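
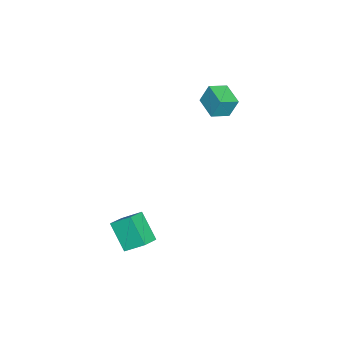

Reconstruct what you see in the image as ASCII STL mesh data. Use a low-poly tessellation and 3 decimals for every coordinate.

solid 
facet normal -0.689 0.657 -0.305
outer loop
vertex -4.742 3.949 2.786
vertex -3.788 4.815 2.498
vertex -4.675 3.515 1.701
endloop
endfacet
facet normal -0.723 -0.656 0.218
outer loop
vertex -3.952 2.825 2.022
vertex -4.742 3.949 2.786
vertex -4.675 3.515 1.701
endloop
endfacet
facet normal -0.689 0.657 -0.305
outer loop
vertex -4.675 3.515 1.701
vertex -3.788 4.815 2.498
vertex -3.722 4.381 1.414
endloop
endfacet
facet normal 0.058 -0.371 -0.927
outer loop
vertex -3.722 4.381 1.414
vertex -3.952 2.825 2.022
vertex -4.675 3.515 1.701
endloop
endfacet
facet normal -0.057 0.371 0.927
outer loop
vertex -4.742 3.949 2.786
vertex -3.065 4.125 2.819
vertex -3.788 4.815 2.498
endloop
endfacet
facet normal -0.722 -0.656 0.219
outer loop
vertex -4.018 3.259 3.106
vertex -4.742 3.949 2.786
vertex -3.952 2.825 2.022
endloop
endfacet
facet normal -0.057 0.370 0.927
outer loop
vertex -4.018 3.259 3.106
vertex -3.065 4.125 2.819
vertex -4.742 3.949 2.786
endloop
endfacet
facet normal 0.723 0.656 -0.219
outer loop
vertex -3.788 4.815 2.498
vertex -3.065 4.125 2.819
vertex -3.722 4.381 1.414
endloop
endfacet
facet normal 0.057 -0.371 -0.927
outer loop
vertex -2.998 3.691 1.734
vertex -3.952 2.825 2.022
vertex -3.722 4.381 1.414
endloop
endfacet
facet normal 0.722 0.657 -0.218
outer loop
vertex -3.722 4.381 1.414
vertex -3.065 4.125 2.819
vertex -2.998 3.691 1.734
endloop
endfacet
facet normal 0.689 -0.657 0.305
outer loop
vertex -2.998 3.691 1.734
vertex -4.018 3.259 3.106
vertex -3.952 2.825 2.022
endloop
endfacet
facet normal 0.689 -0.657 0.305
outer loop
vertex -3.065 4.125 2.819
vertex -4.018 3.259 3.106
vertex -2.998 3.691 1.734
endloop
endfacet
facet normal -0.917 0.226 -0.329
outer loop
vertex 1.539 1.749 -2.22
vertex 2.208 2.668 -3.456
vertex 1.556 0.742 -2.959
endloop
endfacet
facet normal -0.398 -0.547 0.736
outer loop
vertex 2.492 0.512 -2.624
vertex 1.539 1.749 -2.22
vertex 1.556 0.742 -2.959
endloop
endfacet
facet normal -0.917 0.225 -0.329
outer loop
vertex 1.556 0.742 -2.959
vertex 2.208 2.668 -3.456
vertex 2.226 1.661 -4.196
endloop
endfacet
facet normal 0.014 -0.806 -0.592
outer loop
vertex 2.226 1.661 -4.196
vertex 2.492 0.512 -2.624
vertex 1.556 0.742 -2.959
endloop
endfacet
facet normal -0.014 0.806 0.592
outer loop
vertex 1.539 1.749 -2.22
vertex 3.144 2.438 -3.121
vertex 2.208 2.668 -3.456
endloop
endfacet
facet normal -0.399 -0.548 0.735
outer loop
vertex 2.474 1.519 -1.884
vertex 1.539 1.749 -2.22
vertex 2.492 0.512 -2.624
endloop
endfacet
facet normal -0.014 0.806 0.591
outer loop
vertex 2.474 1.519 -1.884
vertex 3.144 2.438 -3.121
vertex 1.539 1.749 -2.22
endloop
endfacet
facet normal 0.398 0.548 -0.736
outer loop
vertex 2.208 2.668 -3.456
vertex 3.144 2.438 -3.121
vertex 2.226 1.661 -4.196
endloop
endfacet
facet normal 0.014 -0.806 -0.592
outer loop
vertex 3.161 1.431 -3.86
vertex 2.492 0.512 -2.624
vertex 2.226 1.661 -4.196
endloop
endfacet
facet normal 0.399 0.547 -0.736
outer loop
vertex 2.226 1.661 -4.196
vertex 3.144 2.438 -3.121
vertex 3.161 1.431 -3.86
endloop
endfacet
facet normal 0.917 -0.225 0.329
outer loop
vertex 3.161 1.431 -3.86
vertex 2.474 1.519 -1.884
vertex 2.492 0.512 -2.624
endloop
endfacet
facet normal 0.917 -0.226 0.329
outer loop
vertex 3.144 2.438 -3.121
vertex 2.474 1.519 -1.884
vertex 3.161 1.431 -3.86
endloop
endfacet

endsolid


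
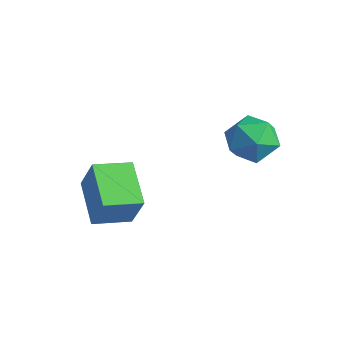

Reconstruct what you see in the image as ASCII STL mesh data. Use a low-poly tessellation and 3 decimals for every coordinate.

solid 
facet normal -0.832 0.410 0.374
outer loop
vertex -4.328 -1.819 -2.096
vertex -3.706 -0.278 -2.403
vertex -5.096 -1.844 -3.779
endloop
endfacet
facet normal -0.368 -0.912 0.181
outer loop
vertex -3.274 -2.742 -4.597
vertex -4.328 -1.819 -2.096
vertex -5.096 -1.844 -3.779
endloop
endfacet
facet normal -0.832 0.410 0.374
outer loop
vertex -5.096 -1.844 -3.779
vertex -3.706 -0.278 -2.403
vertex -4.474 -0.303 -4.086
endloop
endfacet
facet normal -0.415 -0.014 -0.910
outer loop
vertex -4.474 -0.303 -4.086
vertex -3.274 -2.742 -4.597
vertex -5.096 -1.844 -3.779
endloop
endfacet
facet normal 0.415 0.014 0.910
outer loop
vertex -4.328 -1.819 -2.096
vertex -1.884 -1.176 -3.221
vertex -3.706 -0.278 -2.403
endloop
endfacet
facet normal -0.368 -0.912 0.181
outer loop
vertex -2.506 -2.717 -2.914
vertex -4.328 -1.819 -2.096
vertex -3.274 -2.742 -4.597
endloop
endfacet
facet normal 0.415 0.014 0.910
outer loop
vertex -2.506 -2.717 -2.914
vertex -1.884 -1.176 -3.221
vertex -4.328 -1.819 -2.096
endloop
endfacet
facet normal 0.368 0.912 -0.181
outer loop
vertex -3.706 -0.278 -2.403
vertex -1.884 -1.176 -3.221
vertex -4.474 -0.303 -4.086
endloop
endfacet
facet normal -0.415 -0.014 -0.910
outer loop
vertex -2.652 -1.201 -4.904
vertex -3.274 -2.742 -4.597
vertex -4.474 -0.303 -4.086
endloop
endfacet
facet normal 0.368 0.912 -0.181
outer loop
vertex -4.474 -0.303 -4.086
vertex -1.884 -1.176 -3.221
vertex -2.652 -1.201 -4.904
endloop
endfacet
facet normal 0.832 -0.410 -0.374
outer loop
vertex -2.652 -1.201 -4.904
vertex -2.506 -2.717 -2.914
vertex -3.274 -2.742 -4.597
endloop
endfacet
facet normal 0.832 -0.410 -0.374
outer loop
vertex -1.884 -1.176 -3.221
vertex -2.506 -2.717 -2.914
vertex -2.652 -1.201 -4.904
endloop
endfacet
facet normal -0.981 0.186 0.060
outer loop
vertex -0.849 3.228 -0.688
vertex -1.017 2.161 -0.123
vertex -0.786 3.166 0.528
endloop
endfacet
facet normal -0.605 0.793 0.072
outer loop
vertex -0.849 3.228 -0.688
vertex -0.786 3.166 0.528
vertex 0.022 3.838 -0.091
endloop
endfacet
facet normal -0.216 0.823 -0.525
outer loop
vertex -0.849 3.228 -0.688
vertex 0.022 3.838 -0.091
vertex 0.29 3.249 -1.124
endloop
endfacet
facet normal -0.351 0.235 -0.906
outer loop
vertex -0.849 3.228 -0.688
vertex 0.29 3.249 -1.124
vertex -0.352 2.212 -1.144
endloop
endfacet
facet normal -0.824 -0.159 -0.544
outer loop
vertex -0.849 3.228 -0.688
vertex -0.352 2.212 -1.144
vertex -1.017 2.161 -0.123
endloop
endfacet
facet normal -0.156 0.764 0.626
outer loop
vertex 0.022 3.838 -0.091
vertex -0.786 3.166 0.528
vertex 0.392 3.148 0.844
endloop
endfacet
facet normal -0.764 -0.218 0.607
outer loop
vertex -0.786 3.166 0.528
vertex -1.017 2.161 -0.123
vertex -0.25 2.111 0.824
endloop
endfacet
facet normal -0.510 -0.776 -0.371
outer loop
vertex -1.017 2.161 -0.123
vertex -0.352 2.212 -1.144
vertex 0.018 1.522 -0.209
endloop
endfacet
facet normal 0.255 -0.139 -0.957
outer loop
vertex -0.352 2.212 -1.144
vertex 0.29 3.249 -1.124
vertex 0.826 2.194 -0.828
endloop
endfacet
facet normal 0.473 0.812 -0.340
outer loop
vertex 0.29 3.249 -1.124
vertex 0.022 3.838 -0.091
vertex 1.057 3.199 -0.177
endloop
endfacet
facet normal 0.351 -0.235 0.906
outer loop
vertex 0.889 2.132 0.388
vertex 0.392 3.148 0.844
vertex -0.25 2.111 0.824
endloop
endfacet
facet normal 0.216 -0.823 0.525
outer loop
vertex 0.889 2.132 0.388
vertex -0.25 2.111 0.824
vertex 0.018 1.522 -0.209
endloop
endfacet
facet normal 0.605 -0.793 -0.072
outer loop
vertex 0.889 2.132 0.388
vertex 0.018 1.522 -0.209
vertex 0.826 2.194 -0.828
endloop
endfacet
facet normal 0.981 -0.186 -0.060
outer loop
vertex 0.889 2.132 0.388
vertex 0.826 2.194 -0.828
vertex 1.057 3.199 -0.177
endloop
endfacet
facet normal 0.824 0.159 0.544
outer loop
vertex 0.889 2.132 0.388
vertex 1.057 3.199 -0.177
vertex 0.392 3.148 0.844
endloop
endfacet
facet normal -0.255 0.139 0.957
outer loop
vertex -0.25 2.111 0.824
vertex 0.392 3.148 0.844
vertex -0.786 3.166 0.528
endloop
endfacet
facet normal -0.473 -0.812 0.340
outer loop
vertex 0.018 1.522 -0.209
vertex -0.25 2.111 0.824
vertex -1.017 2.161 -0.123
endloop
endfacet
facet normal 0.156 -0.764 -0.626
outer loop
vertex 0.826 2.194 -0.828
vertex 0.018 1.522 -0.209
vertex -0.352 2.212 -1.144
endloop
endfacet
facet normal 0.764 0.218 -0.607
outer loop
vertex 1.057 3.199 -0.177
vertex 0.826 2.194 -0.828
vertex 0.29 3.249 -1.124
endloop
endfacet
facet normal 0.510 0.776 0.371
outer loop
vertex 0.392 3.148 0.844
vertex 1.057 3.199 -0.177
vertex 0.022 3.838 -0.091
endloop
endfacet

endsolid


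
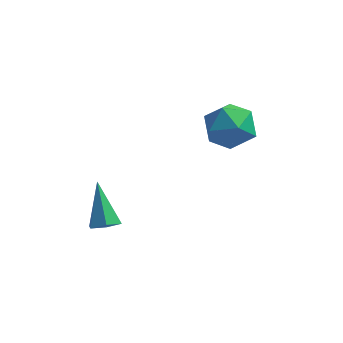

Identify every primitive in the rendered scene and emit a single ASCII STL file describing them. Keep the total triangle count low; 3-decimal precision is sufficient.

solid 
facet normal 0.339 -0.134 0.931
outer loop
vertex 0.605 2.927 -1.114
vertex -0.4 2.527 -0.806
vertex 0.389 1.826 -1.194
endloop
endfacet
facet normal 0.866 -0.203 0.456
outer loop
vertex 0.605 2.927 -1.114
vertex 0.389 1.826 -1.194
vertex 0.946 2.35 -2.018
endloop
endfacet
facet normal 0.910 0.405 0.085
outer loop
vertex 0.605 2.927 -1.114
vertex 0.946 2.35 -2.018
vertex 0.501 3.376 -2.141
endloop
endfacet
facet normal 0.410 0.850 0.330
outer loop
vertex 0.605 2.927 -1.114
vertex 0.501 3.376 -2.141
vertex -0.331 3.486 -1.391
endloop
endfacet
facet normal 0.056 0.517 0.854
outer loop
vertex 0.605 2.927 -1.114
vertex -0.331 3.486 -1.391
vertex -0.4 2.527 -0.806
endloop
endfacet
facet normal 0.688 -0.725 0.004
outer loop
vertex 0.946 2.35 -2.018
vertex 0.389 1.826 -1.194
vertex 0.151 1.594 -2.269
endloop
endfacet
facet normal -0.165 -0.613 0.773
outer loop
vertex 0.389 1.826 -1.194
vertex -0.4 2.527 -0.806
vertex -0.681 1.704 -1.519
endloop
endfacet
facet normal -0.623 0.440 0.647
outer loop
vertex -0.4 2.527 -0.806
vertex -0.331 3.486 -1.391
vertex -1.126 2.73 -1.642
endloop
endfacet
facet normal -0.051 0.978 -0.200
outer loop
vertex -0.331 3.486 -1.391
vertex 0.501 3.376 -2.141
vertex -0.569 3.254 -2.466
endloop
endfacet
facet normal 0.760 0.258 -0.597
outer loop
vertex 0.501 3.376 -2.141
vertex 0.946 2.35 -2.018
vertex 0.22 2.553 -2.854
endloop
endfacet
facet normal -0.410 -0.850 -0.330
outer loop
vertex -0.785 2.153 -2.546
vertex 0.151 1.594 -2.269
vertex -0.681 1.704 -1.519
endloop
endfacet
facet normal -0.910 -0.405 -0.085
outer loop
vertex -0.785 2.153 -2.546
vertex -0.681 1.704 -1.519
vertex -1.126 2.73 -1.642
endloop
endfacet
facet normal -0.866 0.203 -0.456
outer loop
vertex -0.785 2.153 -2.546
vertex -1.126 2.73 -1.642
vertex -0.569 3.254 -2.466
endloop
endfacet
facet normal -0.339 0.134 -0.931
outer loop
vertex -0.785 2.153 -2.546
vertex -0.569 3.254 -2.466
vertex 0.22 2.553 -2.854
endloop
endfacet
facet normal -0.056 -0.517 -0.854
outer loop
vertex -0.785 2.153 -2.546
vertex 0.22 2.553 -2.854
vertex 0.151 1.594 -2.269
endloop
endfacet
facet normal 0.051 -0.978 0.200
outer loop
vertex -0.681 1.704 -1.519
vertex 0.151 1.594 -2.269
vertex 0.389 1.826 -1.194
endloop
endfacet
facet normal -0.760 -0.258 0.597
outer loop
vertex -1.126 2.73 -1.642
vertex -0.681 1.704 -1.519
vertex -0.4 2.527 -0.806
endloop
endfacet
facet normal -0.688 0.725 -0.004
outer loop
vertex -0.569 3.254 -2.466
vertex -1.126 2.73 -1.642
vertex -0.331 3.486 -1.391
endloop
endfacet
facet normal 0.165 0.613 -0.773
outer loop
vertex 0.22 2.553 -2.854
vertex -0.569 3.254 -2.466
vertex 0.501 3.376 -2.141
endloop
endfacet
facet normal 0.623 -0.440 -0.647
outer loop
vertex 0.151 1.594 -2.269
vertex 0.22 2.553 -2.854
vertex 0.946 2.35 -2.018
endloop
endfacet
facet normal 0.311 -0.531 -0.788
outer loop
vertex -2.913 -2.119 -3.983
vertex -3.519 -2.127 -4.217
vertex -3.114 -1.646 -4.381
endloop
endfacet
facet normal 0.771 0.569 0.286
outer loop
vertex -2.913 -2.119 -3.983
vertex -3.114 -1.646 -4.381
vertex -4.101 -1.133 -2.743
endloop
endfacet
facet normal 0.311 -0.531 -0.788
outer loop
vertex -3.114 -1.646 -4.381
vertex -3.519 -2.127 -4.217
vertex -3.72 -1.654 -4.615
endloop
endfacet
facet normal 0.084 0.964 -0.251
outer loop
vertex -3.114 -1.646 -4.381
vertex -3.72 -1.654 -4.615
vertex -4.101 -1.133 -2.743
endloop
endfacet
facet normal 0.311 -0.531 -0.788
outer loop
vertex -3.72 -1.654 -4.615
vertex -3.519 -2.127 -4.217
vertex -4.126 -2.135 -4.451
endloop
endfacet
facet normal -0.776 0.549 -0.311
outer loop
vertex -3.72 -1.654 -4.615
vertex -4.126 -2.135 -4.451
vertex -4.101 -1.133 -2.743
endloop
endfacet
facet normal 0.311 -0.531 -0.788
outer loop
vertex -4.126 -2.135 -4.451
vertex -3.519 -2.127 -4.217
vertex -3.925 -2.608 -4.053
endloop
endfacet
facet normal -0.950 -0.263 0.168
outer loop
vertex -4.126 -2.135 -4.451
vertex -3.925 -2.608 -4.053
vertex -4.101 -1.133 -2.743
endloop
endfacet
facet normal 0.311 -0.531 -0.788
outer loop
vertex -3.925 -2.608 -4.053
vertex -3.519 -2.127 -4.217
vertex -3.318 -2.6 -3.819
endloop
endfacet
facet normal -0.263 -0.658 0.705
outer loop
vertex -3.925 -2.608 -4.053
vertex -3.318 -2.6 -3.819
vertex -4.101 -1.133 -2.743
endloop
endfacet
facet normal 0.311 -0.531 -0.788
outer loop
vertex -3.318 -2.6 -3.819
vertex -3.519 -2.127 -4.217
vertex -2.913 -2.119 -3.983
endloop
endfacet
facet normal 0.597 -0.242 0.765
outer loop
vertex -3.318 -2.6 -3.819
vertex -2.913 -2.119 -3.983
vertex -4.101 -1.133 -2.743
endloop
endfacet

endsolid


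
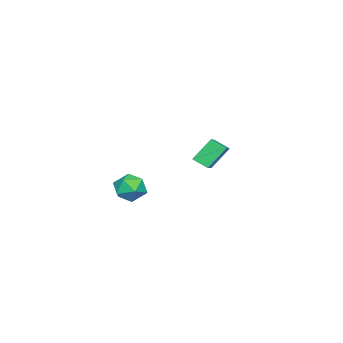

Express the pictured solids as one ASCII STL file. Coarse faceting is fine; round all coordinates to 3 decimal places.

solid 
facet normal -0.003 0.093 0.996
outer loop
vertex 3.227 -3.053 2.546
vertex 2.978 -3.864 2.621
vertex 3.808 -3.673 2.606
endloop
endfacet
facet normal 0.485 0.522 0.702
outer loop
vertex 3.227 -3.053 2.546
vertex 3.808 -3.673 2.606
vertex 3.921 -3.035 2.053
endloop
endfacet
facet normal 0.150 0.958 0.246
outer loop
vertex 3.227 -3.053 2.546
vertex 3.921 -3.035 2.053
vertex 3.161 -2.832 1.726
endloop
endfacet
facet normal -0.546 0.797 0.259
outer loop
vertex 3.227 -3.053 2.546
vertex 3.161 -2.832 1.726
vertex 2.578 -3.345 2.077
endloop
endfacet
facet normal -0.640 0.263 0.722
outer loop
vertex 3.227 -3.053 2.546
vertex 2.578 -3.345 2.077
vertex 2.978 -3.864 2.621
endloop
endfacet
facet normal 0.937 0.118 0.328
outer loop
vertex 3.921 -3.035 2.053
vertex 3.808 -3.673 2.606
vertex 4.102 -3.835 1.823
endloop
endfacet
facet normal 0.147 -0.577 0.803
outer loop
vertex 3.808 -3.673 2.606
vertex 2.978 -3.864 2.621
vertex 3.519 -4.348 2.174
endloop
endfacet
facet normal -0.882 -0.303 0.360
outer loop
vertex 2.978 -3.864 2.621
vertex 2.578 -3.345 2.077
vertex 2.759 -4.145 1.847
endloop
endfacet
facet normal -0.729 0.562 -0.390
outer loop
vertex 2.578 -3.345 2.077
vertex 3.161 -2.832 1.726
vertex 2.872 -3.507 1.294
endloop
endfacet
facet normal 0.396 0.822 -0.410
outer loop
vertex 3.161 -2.832 1.726
vertex 3.921 -3.035 2.053
vertex 3.702 -3.316 1.279
endloop
endfacet
facet normal 0.546 -0.797 -0.259
outer loop
vertex 3.453 -4.127 1.354
vertex 4.102 -3.835 1.823
vertex 3.519 -4.348 2.174
endloop
endfacet
facet normal -0.150 -0.958 -0.246
outer loop
vertex 3.453 -4.127 1.354
vertex 3.519 -4.348 2.174
vertex 2.759 -4.145 1.847
endloop
endfacet
facet normal -0.485 -0.522 -0.702
outer loop
vertex 3.453 -4.127 1.354
vertex 2.759 -4.145 1.847
vertex 2.872 -3.507 1.294
endloop
endfacet
facet normal 0.003 -0.093 -0.996
outer loop
vertex 3.453 -4.127 1.354
vertex 2.872 -3.507 1.294
vertex 3.702 -3.316 1.279
endloop
endfacet
facet normal 0.640 -0.263 -0.722
outer loop
vertex 3.453 -4.127 1.354
vertex 3.702 -3.316 1.279
vertex 4.102 -3.835 1.823
endloop
endfacet
facet normal 0.729 -0.562 0.390
outer loop
vertex 3.519 -4.348 2.174
vertex 4.102 -3.835 1.823
vertex 3.808 -3.673 2.606
endloop
endfacet
facet normal -0.396 -0.822 0.410
outer loop
vertex 2.759 -4.145 1.847
vertex 3.519 -4.348 2.174
vertex 2.978 -3.864 2.621
endloop
endfacet
facet normal -0.937 -0.118 -0.328
outer loop
vertex 2.872 -3.507 1.294
vertex 2.759 -4.145 1.847
vertex 2.578 -3.345 2.077
endloop
endfacet
facet normal -0.147 0.577 -0.803
outer loop
vertex 3.702 -3.316 1.279
vertex 2.872 -3.507 1.294
vertex 3.161 -2.832 1.726
endloop
endfacet
facet normal 0.882 0.303 -0.360
outer loop
vertex 4.102 -3.835 1.823
vertex 3.702 -3.316 1.279
vertex 3.921 -3.035 2.053
endloop
endfacet
facet normal -0.865 -0.326 -0.380
outer loop
vertex -2.666 -3.345 1.578
vertex -3.385 -2.743 2.698
vertex -2.748 -2.597 1.123
endloop
endfacet
facet normal 0.492 -0.413 -0.767
outer loop
vertex -1.155 -1.997 1.822
vertex -2.666 -3.345 1.578
vertex -2.748 -2.597 1.123
endloop
endfacet
facet normal -0.866 -0.325 -0.380
outer loop
vertex -2.748 -2.597 1.123
vertex -3.385 -2.743 2.698
vertex -3.466 -1.994 2.242
endloop
endfacet
facet normal -0.093 0.850 -0.518
outer loop
vertex -3.466 -1.994 2.242
vertex -1.155 -1.997 1.822
vertex -2.748 -2.597 1.123
endloop
endfacet
facet normal 0.093 -0.851 0.517
outer loop
vertex -2.666 -3.345 1.578
vertex -1.792 -2.143 3.397
vertex -3.385 -2.743 2.698
endloop
endfacet
facet normal 0.492 -0.413 -0.766
outer loop
vertex -1.074 -2.746 2.278
vertex -2.666 -3.345 1.578
vertex -1.155 -1.997 1.822
endloop
endfacet
facet normal 0.092 -0.851 0.518
outer loop
vertex -1.074 -2.746 2.278
vertex -1.792 -2.143 3.397
vertex -2.666 -3.345 1.578
endloop
endfacet
facet normal -0.492 0.413 0.766
outer loop
vertex -3.385 -2.743 2.698
vertex -1.792 -2.143 3.397
vertex -3.466 -1.994 2.242
endloop
endfacet
facet normal -0.093 0.851 -0.517
outer loop
vertex -1.874 -1.395 2.942
vertex -1.155 -1.997 1.822
vertex -3.466 -1.994 2.242
endloop
endfacet
facet normal -0.492 0.412 0.767
outer loop
vertex -3.466 -1.994 2.242
vertex -1.792 -2.143 3.397
vertex -1.874 -1.395 2.942
endloop
endfacet
facet normal 0.866 0.325 0.381
outer loop
vertex -1.874 -1.395 2.942
vertex -1.074 -2.746 2.278
vertex -1.155 -1.997 1.822
endloop
endfacet
facet normal 0.866 0.326 0.380
outer loop
vertex -1.792 -2.143 3.397
vertex -1.074 -2.746 2.278
vertex -1.874 -1.395 2.942
endloop
endfacet

endsolid


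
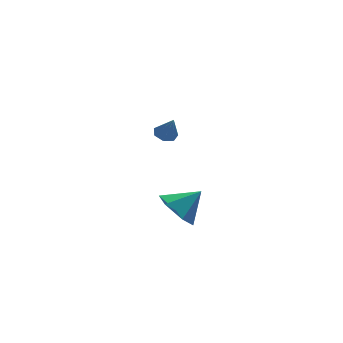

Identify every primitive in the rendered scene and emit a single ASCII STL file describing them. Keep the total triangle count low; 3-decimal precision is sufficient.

solid 
facet normal -0.766 -0.053 -0.640
outer loop
vertex -0.602 3.025 -4.483
vertex -1.207 2.601 -3.724
vertex -1.175 3.653 -3.85
endloop
endfacet
facet normal 0.699 0.711 -0.073
outer loop
vertex -0.602 3.025 -4.483
vertex -1.175 3.653 -3.85
vertex -0.073 2.679 -2.776
endloop
endfacet
facet normal -0.767 -0.053 -0.640
outer loop
vertex -1.175 3.653 -3.85
vertex -1.207 2.601 -3.724
vertex -1.78 3.228 -3.09
endloop
endfacet
facet normal 0.154 0.805 0.573
outer loop
vertex -1.175 3.653 -3.85
vertex -1.78 3.228 -3.09
vertex -0.073 2.679 -2.776
endloop
endfacet
facet normal -0.767 -0.053 -0.640
outer loop
vertex -1.78 3.228 -3.09
vertex -1.207 2.601 -3.724
vertex -1.812 2.176 -2.964
endloop
endfacet
facet normal -0.141 0.122 0.982
outer loop
vertex -1.78 3.228 -3.09
vertex -1.812 2.176 -2.964
vertex -0.073 2.679 -2.776
endloop
endfacet
facet normal -0.767 -0.053 -0.640
outer loop
vertex -1.812 2.176 -2.964
vertex -1.207 2.601 -3.724
vertex -1.239 1.549 -3.598
endloop
endfacet
facet normal 0.109 -0.656 0.747
outer loop
vertex -1.812 2.176 -2.964
vertex -1.239 1.549 -3.598
vertex -0.073 2.679 -2.776
endloop
endfacet
facet normal -0.767 -0.053 -0.640
outer loop
vertex -1.239 1.549 -3.598
vertex -1.207 2.601 -3.724
vertex -0.634 1.973 -4.358
endloop
endfacet
facet normal 0.654 -0.749 0.103
outer loop
vertex -1.239 1.549 -3.598
vertex -0.634 1.973 -4.358
vertex -0.073 2.679 -2.776
endloop
endfacet
facet normal -0.766 -0.053 -0.640
outer loop
vertex -0.634 1.973 -4.358
vertex -1.207 2.601 -3.724
vertex -0.602 3.025 -4.483
endloop
endfacet
facet normal 0.949 -0.065 -0.307
outer loop
vertex -0.634 1.973 -4.358
vertex -0.602 3.025 -4.483
vertex -0.073 2.679 -2.776
endloop
endfacet
facet normal -0.209 0.376 -0.903
outer loop
vertex -1.443 2.243 1.582
vertex -1.855 1.897 1.533
vertex -1.857 2.395 1.741
endloop
endfacet
facet normal 0.469 0.642 0.607
outer loop
vertex -1.443 2.243 1.582
vertex -1.857 2.395 1.741
vertex -1.625 1.483 2.527
endloop
endfacet
facet normal -0.210 0.376 -0.902
outer loop
vertex -1.857 2.395 1.741
vertex -1.855 1.897 1.533
vertex -2.269 2.172 1.744
endloop
endfacet
facet normal -0.306 0.576 0.758
outer loop
vertex -1.857 2.395 1.741
vertex -2.269 2.172 1.744
vertex -1.625 1.483 2.527
endloop
endfacet
facet normal -0.210 0.377 -0.902
outer loop
vertex -2.269 2.172 1.744
vertex -1.855 1.897 1.533
vertex -2.37 1.742 1.588
endloop
endfacet
facet normal -0.788 -0.038 0.615
outer loop
vertex -2.269 2.172 1.744
vertex -2.37 1.742 1.588
vertex -1.625 1.483 2.527
endloop
endfacet
facet normal -0.209 0.375 -0.903
outer loop
vertex -2.37 1.742 1.588
vertex -1.855 1.897 1.533
vertex -2.083 1.428 1.391
endloop
endfacet
facet normal -0.613 -0.738 0.283
outer loop
vertex -2.37 1.742 1.588
vertex -2.083 1.428 1.391
vertex -1.625 1.483 2.527
endloop
endfacet
facet normal -0.209 0.375 -0.903
outer loop
vertex -2.083 1.428 1.391
vertex -1.855 1.897 1.533
vertex -1.624 1.467 1.301
endloop
endfacet
facet normal 0.087 -0.996 0.013
outer loop
vertex -2.083 1.428 1.391
vertex -1.624 1.467 1.301
vertex -1.625 1.483 2.527
endloop
endfacet
facet normal -0.209 0.375 -0.903
outer loop
vertex -1.624 1.467 1.301
vertex -1.855 1.897 1.533
vertex -1.34 1.83 1.386
endloop
endfacet
facet normal 0.787 -0.617 0.009
outer loop
vertex -1.624 1.467 1.301
vertex -1.34 1.83 1.386
vertex -1.625 1.483 2.527
endloop
endfacet
facet normal -0.209 0.376 -0.903
outer loop
vertex -1.34 1.83 1.386
vertex -1.855 1.897 1.533
vertex -1.443 2.243 1.582
endloop
endfacet
facet normal 0.956 0.109 0.272
outer loop
vertex -1.34 1.83 1.386
vertex -1.443 2.243 1.582
vertex -1.625 1.483 2.527
endloop
endfacet

endsolid


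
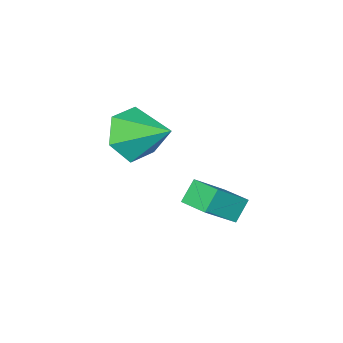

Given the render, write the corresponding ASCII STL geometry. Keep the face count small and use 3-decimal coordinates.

solid 
facet normal 0.025 -0.857 -0.515
outer loop
vertex -0.484 -0.899 1.293
vertex -0.879 -0.428 0.491
vertex 0.123 -0.47 0.609
endloop
endfacet
facet normal 0.699 0.131 0.703
outer loop
vertex -0.484 -0.899 1.293
vertex 0.123 -0.47 0.609
vertex -0.921 1.028 1.369
endloop
endfacet
facet normal 0.025 -0.856 -0.517
outer loop
vertex 0.123 -0.47 0.609
vertex -0.879 -0.428 0.491
vertex -0.272 0.002 -0.192
endloop
endfacet
facet normal 0.807 0.588 -0.051
outer loop
vertex 0.123 -0.47 0.609
vertex -0.272 0.002 -0.192
vertex -0.921 1.028 1.369
endloop
endfacet
facet normal 0.025 -0.856 -0.517
outer loop
vertex -0.272 0.002 -0.192
vertex -0.879 -0.428 0.491
vertex -1.274 0.044 -0.31
endloop
endfacet
facet normal 0.097 0.850 -0.518
outer loop
vertex -0.272 0.002 -0.192
vertex -1.274 0.044 -0.31
vertex -0.921 1.028 1.369
endloop
endfacet
facet normal 0.024 -0.856 -0.516
outer loop
vertex -1.274 0.044 -0.31
vertex -0.879 -0.428 0.491
vertex -1.881 -0.386 0.374
endloop
endfacet
facet normal -0.722 0.652 -0.231
outer loop
vertex -1.274 0.044 -0.31
vertex -1.881 -0.386 0.374
vertex -0.921 1.028 1.369
endloop
endfacet
facet normal 0.024 -0.856 -0.516
outer loop
vertex -1.881 -0.386 0.374
vertex -0.879 -0.428 0.491
vertex -1.486 -0.857 1.175
endloop
endfacet
facet normal -0.829 0.195 0.524
outer loop
vertex -1.881 -0.386 0.374
vertex -1.486 -0.857 1.175
vertex -0.921 1.028 1.369
endloop
endfacet
facet normal 0.025 -0.857 -0.515
outer loop
vertex -1.486 -0.857 1.175
vertex -0.879 -0.428 0.491
vertex -0.484 -0.899 1.293
endloop
endfacet
facet normal -0.119 -0.066 0.991
outer loop
vertex -1.486 -0.857 1.175
vertex -0.484 -0.899 1.293
vertex -0.921 1.028 1.369
endloop
endfacet
facet normal -0.694 -0.022 0.720
outer loop
vertex 0.125 2.728 0.773
vertex 0.222 3.665 0.895
vertex -0.965 2.977 -0.271
endloop
endfacet
facet normal -0.102 -0.986 -0.128
outer loop
vertex -0.382 2.995 -0.875
vertex 0.125 2.728 0.773
vertex -0.965 2.977 -0.271
endloop
endfacet
facet normal -0.694 -0.022 0.720
outer loop
vertex -0.965 2.977 -0.271
vertex 0.222 3.665 0.895
vertex -0.868 3.914 -0.149
endloop
endfacet
facet normal -0.712 0.163 -0.683
outer loop
vertex -0.868 3.914 -0.149
vertex -0.382 2.995 -0.875
vertex -0.965 2.977 -0.271
endloop
endfacet
facet normal 0.712 -0.163 0.683
outer loop
vertex 0.125 2.728 0.773
vertex 0.805 3.683 0.291
vertex 0.222 3.665 0.895
endloop
endfacet
facet normal -0.102 -0.986 -0.128
outer loop
vertex 0.708 2.746 0.169
vertex 0.125 2.728 0.773
vertex -0.382 2.995 -0.875
endloop
endfacet
facet normal 0.712 -0.163 0.683
outer loop
vertex 0.708 2.746 0.169
vertex 0.805 3.683 0.291
vertex 0.125 2.728 0.773
endloop
endfacet
facet normal 0.102 0.986 0.128
outer loop
vertex 0.222 3.665 0.895
vertex 0.805 3.683 0.291
vertex -0.868 3.914 -0.149
endloop
endfacet
facet normal -0.712 0.163 -0.683
outer loop
vertex -0.285 3.932 -0.753
vertex -0.382 2.995 -0.875
vertex -0.868 3.914 -0.149
endloop
endfacet
facet normal 0.102 0.986 0.128
outer loop
vertex -0.868 3.914 -0.149
vertex 0.805 3.683 0.291
vertex -0.285 3.932 -0.753
endloop
endfacet
facet normal 0.694 0.022 -0.720
outer loop
vertex -0.285 3.932 -0.753
vertex 0.708 2.746 0.169
vertex -0.382 2.995 -0.875
endloop
endfacet
facet normal 0.694 0.022 -0.720
outer loop
vertex 0.805 3.683 0.291
vertex 0.708 2.746 0.169
vertex -0.285 3.932 -0.753
endloop
endfacet

endsolid


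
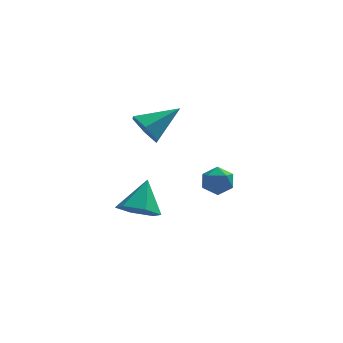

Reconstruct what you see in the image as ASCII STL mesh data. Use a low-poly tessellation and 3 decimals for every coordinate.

solid 
facet normal 0.370 0.726 0.579
outer loop
vertex 1.629 4.715 -3.353
vertex 1.59 4.229 -2.719
vertex 2.251 4.25 -3.167
endloop
endfacet
facet normal 0.613 0.785 -0.087
outer loop
vertex 1.629 4.715 -3.353
vertex 2.251 4.25 -3.167
vertex 2.031 4.337 -3.93
endloop
endfacet
facet normal 0.051 0.851 -0.522
outer loop
vertex 1.629 4.715 -3.353
vertex 2.031 4.337 -3.93
vertex 1.233 4.37 -3.954
endloop
endfacet
facet normal -0.540 0.833 -0.122
outer loop
vertex 1.629 4.715 -3.353
vertex 1.233 4.37 -3.954
vertex 0.96 4.303 -3.206
endloop
endfacet
facet normal -0.343 0.756 0.558
outer loop
vertex 1.629 4.715 -3.353
vertex 0.96 4.303 -3.206
vertex 1.59 4.229 -2.719
endloop
endfacet
facet normal 0.951 0.179 -0.254
outer loop
vertex 2.031 4.337 -3.93
vertex 2.251 4.25 -3.167
vertex 2.24 3.617 -3.654
endloop
endfacet
facet normal 0.557 0.082 0.826
outer loop
vertex 2.251 4.25 -3.167
vertex 1.59 4.229 -2.719
vertex 1.967 3.55 -2.906
endloop
endfacet
facet normal -0.597 0.130 0.792
outer loop
vertex 1.59 4.229 -2.719
vertex 0.96 4.303 -3.206
vertex 1.169 3.583 -2.93
endloop
endfacet
facet normal -0.915 0.255 -0.311
outer loop
vertex 0.96 4.303 -3.206
vertex 1.233 4.37 -3.954
vertex 0.949 3.67 -3.693
endloop
endfacet
facet normal 0.041 0.286 -0.957
outer loop
vertex 1.233 4.37 -3.954
vertex 2.031 4.337 -3.93
vertex 1.61 3.691 -4.141
endloop
endfacet
facet normal 0.540 -0.833 0.122
outer loop
vertex 1.571 3.205 -3.507
vertex 2.24 3.617 -3.654
vertex 1.967 3.55 -2.906
endloop
endfacet
facet normal -0.051 -0.851 0.522
outer loop
vertex 1.571 3.205 -3.507
vertex 1.967 3.55 -2.906
vertex 1.169 3.583 -2.93
endloop
endfacet
facet normal -0.613 -0.785 0.087
outer loop
vertex 1.571 3.205 -3.507
vertex 1.169 3.583 -2.93
vertex 0.949 3.67 -3.693
endloop
endfacet
facet normal -0.370 -0.726 -0.579
outer loop
vertex 1.571 3.205 -3.507
vertex 0.949 3.67 -3.693
vertex 1.61 3.691 -4.141
endloop
endfacet
facet normal 0.343 -0.756 -0.558
outer loop
vertex 1.571 3.205 -3.507
vertex 1.61 3.691 -4.141
vertex 2.24 3.617 -3.654
endloop
endfacet
facet normal 0.915 -0.255 0.311
outer loop
vertex 1.967 3.55 -2.906
vertex 2.24 3.617 -3.654
vertex 2.251 4.25 -3.167
endloop
endfacet
facet normal -0.041 -0.286 0.957
outer loop
vertex 1.169 3.583 -2.93
vertex 1.967 3.55 -2.906
vertex 1.59 4.229 -2.719
endloop
endfacet
facet normal -0.951 -0.179 0.254
outer loop
vertex 0.949 3.67 -3.693
vertex 1.169 3.583 -2.93
vertex 0.96 4.303 -3.206
endloop
endfacet
facet normal -0.557 -0.082 -0.826
outer loop
vertex 1.61 3.691 -4.141
vertex 0.949 3.67 -3.693
vertex 1.233 4.37 -3.954
endloop
endfacet
facet normal 0.597 -0.130 -0.792
outer loop
vertex 2.24 3.617 -3.654
vertex 1.61 3.691 -4.141
vertex 2.031 4.337 -3.93
endloop
endfacet
facet normal -0.213 -0.600 -0.771
outer loop
vertex -0.636 -1.569 -2.455
vertex -1.553 -1.33 -2.388
vertex -0.97 -0.825 -2.942
endloop
endfacet
facet normal 0.910 0.415 0.010
outer loop
vertex -0.636 -1.569 -2.455
vertex -0.97 -0.825 -2.942
vertex -1.207 -0.35 -1.132
endloop
endfacet
facet normal -0.212 -0.601 -0.771
outer loop
vertex -0.97 -0.825 -2.942
vertex -1.553 -1.33 -2.388
vertex -1.887 -0.586 -2.876
endloop
endfacet
facet normal 0.231 0.948 -0.218
outer loop
vertex -0.97 -0.825 -2.942
vertex -1.887 -0.586 -2.876
vertex -1.207 -0.35 -1.132
endloop
endfacet
facet normal -0.212 -0.601 -0.771
outer loop
vertex -1.887 -0.586 -2.876
vertex -1.553 -1.33 -2.388
vertex -2.47 -1.091 -2.322
endloop
endfacet
facet normal -0.583 0.804 0.119
outer loop
vertex -1.887 -0.586 -2.876
vertex -2.47 -1.091 -2.322
vertex -1.207 -0.35 -1.132
endloop
endfacet
facet normal -0.212 -0.601 -0.770
outer loop
vertex -2.47 -1.091 -2.322
vertex -1.553 -1.33 -2.388
vertex -2.137 -1.834 -1.834
endloop
endfacet
facet normal -0.719 0.127 0.684
outer loop
vertex -2.47 -1.091 -2.322
vertex -2.137 -1.834 -1.834
vertex -1.207 -0.35 -1.132
endloop
endfacet
facet normal -0.212 -0.601 -0.770
outer loop
vertex -2.137 -1.834 -1.834
vertex -1.553 -1.33 -2.388
vertex -1.22 -2.073 -1.9
endloop
endfacet
facet normal -0.040 -0.407 0.913
outer loop
vertex -2.137 -1.834 -1.834
vertex -1.22 -2.073 -1.9
vertex -1.207 -0.35 -1.132
endloop
endfacet
facet normal -0.213 -0.601 -0.770
outer loop
vertex -1.22 -2.073 -1.9
vertex -1.553 -1.33 -2.388
vertex -0.636 -1.569 -2.455
endloop
endfacet
facet normal 0.774 -0.263 0.576
outer loop
vertex -1.22 -2.073 -1.9
vertex -0.636 -1.569 -2.455
vertex -1.207 -0.35 -1.132
endloop
endfacet
facet normal -0.780 -0.384 -0.495
outer loop
vertex -0.911 1.678 -0.049
vertex -1.375 1.613 0.732
vertex -1.43 2.371 0.231
endloop
endfacet
facet normal 0.549 0.632 -0.547
outer loop
vertex -0.911 1.678 -0.049
vertex -1.43 2.371 0.231
vertex 0.035 2.307 1.628
endloop
endfacet
facet normal -0.779 -0.384 -0.495
outer loop
vertex -1.43 2.371 0.231
vertex -1.375 1.613 0.732
vertex -1.894 2.306 1.011
endloop
endfacet
facet normal -0.023 0.997 0.070
outer loop
vertex -1.43 2.371 0.231
vertex -1.894 2.306 1.011
vertex 0.035 2.307 1.628
endloop
endfacet
facet normal -0.779 -0.384 -0.495
outer loop
vertex -1.894 2.306 1.011
vertex -1.375 1.613 0.732
vertex -1.839 1.548 1.512
endloop
endfacet
facet normal -0.261 0.519 0.814
outer loop
vertex -1.894 2.306 1.011
vertex -1.839 1.548 1.512
vertex 0.035 2.307 1.628
endloop
endfacet
facet normal -0.780 -0.383 -0.496
outer loop
vertex -1.839 1.548 1.512
vertex -1.375 1.613 0.732
vertex -1.321 0.855 1.232
endloop
endfacet
facet normal 0.074 -0.326 0.943
outer loop
vertex -1.839 1.548 1.512
vertex -1.321 0.855 1.232
vertex 0.035 2.307 1.628
endloop
endfacet
facet normal -0.780 -0.383 -0.496
outer loop
vertex -1.321 0.855 1.232
vertex -1.375 1.613 0.732
vertex -0.857 0.92 0.452
endloop
endfacet
facet normal 0.645 -0.691 0.326
outer loop
vertex -1.321 0.855 1.232
vertex -0.857 0.92 0.452
vertex 0.035 2.307 1.628
endloop
endfacet
facet normal -0.780 -0.383 -0.495
outer loop
vertex -0.857 0.92 0.452
vertex -1.375 1.613 0.732
vertex -0.911 1.678 -0.049
endloop
endfacet
facet normal 0.883 -0.213 -0.418
outer loop
vertex -0.857 0.92 0.452
vertex -0.911 1.678 -0.049
vertex 0.035 2.307 1.628
endloop
endfacet

endsolid


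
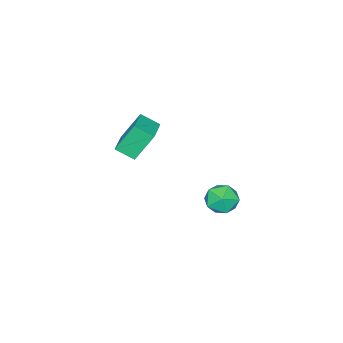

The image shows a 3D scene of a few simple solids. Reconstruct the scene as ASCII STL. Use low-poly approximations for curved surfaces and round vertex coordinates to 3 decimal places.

solid 
facet normal -0.790 -0.169 0.590
outer loop
vertex -3.956 3.374 -3.27
vertex -3.664 2.744 -3.06
vertex -3.519 3.352 -2.691
endloop
endfacet
facet normal -0.667 0.530 0.524
outer loop
vertex -3.956 3.374 -3.27
vertex -3.519 3.352 -2.691
vertex -3.462 3.895 -3.168
endloop
endfacet
facet normal -0.698 0.695 -0.169
outer loop
vertex -3.956 3.374 -3.27
vertex -3.462 3.895 -3.168
vertex -3.571 3.624 -3.831
endloop
endfacet
facet normal -0.840 0.098 -0.533
outer loop
vertex -3.956 3.374 -3.27
vertex -3.571 3.624 -3.831
vertex -3.696 2.912 -3.765
endloop
endfacet
facet normal -0.897 -0.437 -0.063
outer loop
vertex -3.956 3.374 -3.27
vertex -3.696 2.912 -3.765
vertex -3.664 2.744 -3.06
endloop
endfacet
facet normal -0.004 0.660 0.751
outer loop
vertex -3.462 3.895 -3.168
vertex -3.519 3.352 -2.691
vertex -2.864 3.588 -2.895
endloop
endfacet
facet normal -0.201 -0.473 0.858
outer loop
vertex -3.519 3.352 -2.691
vertex -3.664 2.744 -3.06
vertex -2.989 2.876 -2.829
endloop
endfacet
facet normal -0.374 -0.906 -0.199
outer loop
vertex -3.664 2.744 -3.06
vertex -3.696 2.912 -3.765
vertex -3.098 2.605 -3.492
endloop
endfacet
facet normal -0.284 -0.039 -0.958
outer loop
vertex -3.696 2.912 -3.765
vertex -3.571 3.624 -3.831
vertex -3.041 3.148 -3.969
endloop
endfacet
facet normal -0.055 0.927 -0.370
outer loop
vertex -3.571 3.624 -3.831
vertex -3.462 3.895 -3.168
vertex -2.896 3.756 -3.6
endloop
endfacet
facet normal 0.840 -0.098 0.533
outer loop
vertex -2.604 3.126 -3.39
vertex -2.864 3.588 -2.895
vertex -2.989 2.876 -2.829
endloop
endfacet
facet normal 0.698 -0.695 0.169
outer loop
vertex -2.604 3.126 -3.39
vertex -2.989 2.876 -2.829
vertex -3.098 2.605 -3.492
endloop
endfacet
facet normal 0.667 -0.530 -0.524
outer loop
vertex -2.604 3.126 -3.39
vertex -3.098 2.605 -3.492
vertex -3.041 3.148 -3.969
endloop
endfacet
facet normal 0.790 0.169 -0.590
outer loop
vertex -2.604 3.126 -3.39
vertex -3.041 3.148 -3.969
vertex -2.896 3.756 -3.6
endloop
endfacet
facet normal 0.897 0.437 0.063
outer loop
vertex -2.604 3.126 -3.39
vertex -2.896 3.756 -3.6
vertex -2.864 3.588 -2.895
endloop
endfacet
facet normal 0.284 0.039 0.958
outer loop
vertex -2.989 2.876 -2.829
vertex -2.864 3.588 -2.895
vertex -3.519 3.352 -2.691
endloop
endfacet
facet normal 0.055 -0.927 0.370
outer loop
vertex -3.098 2.605 -3.492
vertex -2.989 2.876 -2.829
vertex -3.664 2.744 -3.06
endloop
endfacet
facet normal 0.004 -0.660 -0.751
outer loop
vertex -3.041 3.148 -3.969
vertex -3.098 2.605 -3.492
vertex -3.696 2.912 -3.765
endloop
endfacet
facet normal 0.201 0.473 -0.858
outer loop
vertex -2.896 3.756 -3.6
vertex -3.041 3.148 -3.969
vertex -3.571 3.624 -3.831
endloop
endfacet
facet normal 0.374 0.906 0.199
outer loop
vertex -2.864 3.588 -2.895
vertex -2.896 3.756 -3.6
vertex -3.462 3.895 -3.168
endloop
endfacet
facet normal -0.416 0.337 0.844
outer loop
vertex -1.135 1.352 1.536
vertex -0.076 1.978 1.808
vertex -1.412 1.991 1.144
endloop
endfacet
facet normal -0.841 -0.497 -0.215
outer loop
vertex -0.884 1.562 0.072
vertex -1.135 1.352 1.536
vertex -1.412 1.991 1.144
endloop
endfacet
facet normal -0.416 0.337 0.844
outer loop
vertex -1.412 1.991 1.144
vertex -0.076 1.978 1.808
vertex -0.353 2.617 1.416
endloop
endfacet
facet normal -0.347 0.799 -0.491
outer loop
vertex -0.353 2.617 1.416
vertex -0.884 1.562 0.072
vertex -1.412 1.991 1.144
endloop
endfacet
facet normal 0.347 -0.799 0.491
outer loop
vertex -1.135 1.352 1.536
vertex 0.452 1.549 0.736
vertex -0.076 1.978 1.808
endloop
endfacet
facet normal -0.841 -0.497 -0.215
outer loop
vertex -0.607 0.923 0.464
vertex -1.135 1.352 1.536
vertex -0.884 1.562 0.072
endloop
endfacet
facet normal 0.347 -0.799 0.491
outer loop
vertex -0.607 0.923 0.464
vertex 0.452 1.549 0.736
vertex -1.135 1.352 1.536
endloop
endfacet
facet normal 0.841 0.497 0.215
outer loop
vertex -0.076 1.978 1.808
vertex 0.452 1.549 0.736
vertex -0.353 2.617 1.416
endloop
endfacet
facet normal -0.347 0.799 -0.491
outer loop
vertex 0.175 2.188 0.344
vertex -0.884 1.562 0.072
vertex -0.353 2.617 1.416
endloop
endfacet
facet normal 0.841 0.497 0.215
outer loop
vertex -0.353 2.617 1.416
vertex 0.452 1.549 0.736
vertex 0.175 2.188 0.344
endloop
endfacet
facet normal 0.416 -0.337 -0.844
outer loop
vertex 0.175 2.188 0.344
vertex -0.607 0.923 0.464
vertex -0.884 1.562 0.072
endloop
endfacet
facet normal 0.416 -0.337 -0.844
outer loop
vertex 0.452 1.549 0.736
vertex -0.607 0.923 0.464
vertex 0.175 2.188 0.344
endloop
endfacet

endsolid


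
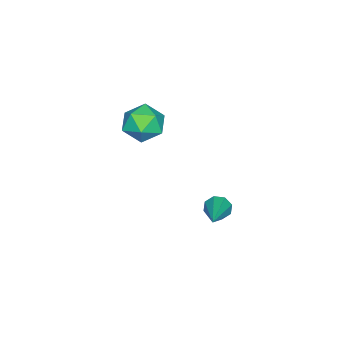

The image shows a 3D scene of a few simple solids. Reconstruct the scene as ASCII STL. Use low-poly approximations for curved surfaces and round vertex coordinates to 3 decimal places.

solid 
facet normal -0.904 0.240 -0.353
outer loop
vertex -2.309 -0.636 0.016
vertex -2.698 -1.277 0.577
vertex -2.583 -0.398 0.879
endloop
endfacet
facet normal -0.466 0.804 -0.370
outer loop
vertex -2.309 -0.636 0.016
vertex -2.583 -0.398 0.879
vertex -1.769 -0.081 0.541
endloop
endfacet
facet normal 0.099 0.631 -0.769
outer loop
vertex -2.309 -0.636 0.016
vertex -1.769 -0.081 0.541
vertex -1.382 -0.763 0.031
endloop
endfacet
facet normal 0.011 -0.038 -0.999
outer loop
vertex -2.309 -0.636 0.016
vertex -1.382 -0.763 0.031
vertex -1.956 -1.502 0.053
endloop
endfacet
facet normal -0.609 -0.280 -0.742
outer loop
vertex -2.309 -0.636 0.016
vertex -1.956 -1.502 0.053
vertex -2.698 -1.277 0.577
endloop
endfacet
facet normal -0.238 0.925 0.295
outer loop
vertex -1.769 -0.081 0.541
vertex -2.583 -0.398 0.879
vertex -1.824 -0.378 1.427
endloop
endfacet
facet normal -0.946 0.013 0.323
outer loop
vertex -2.583 -0.398 0.879
vertex -2.698 -1.277 0.577
vertex -2.398 -1.117 1.449
endloop
endfacet
facet normal -0.468 -0.829 -0.307
outer loop
vertex -2.698 -1.277 0.577
vertex -1.956 -1.502 0.053
vertex -2.011 -1.799 0.939
endloop
endfacet
facet normal 0.534 -0.436 -0.724
outer loop
vertex -1.956 -1.502 0.053
vertex -1.382 -0.763 0.031
vertex -1.197 -1.482 0.601
endloop
endfacet
facet normal 0.677 0.647 -0.352
outer loop
vertex -1.382 -0.763 0.031
vertex -1.769 -0.081 0.541
vertex -1.082 -0.603 0.903
endloop
endfacet
facet normal -0.011 0.038 0.999
outer loop
vertex -1.471 -1.244 1.464
vertex -1.824 -0.378 1.427
vertex -2.398 -1.117 1.449
endloop
endfacet
facet normal -0.099 -0.631 0.769
outer loop
vertex -1.471 -1.244 1.464
vertex -2.398 -1.117 1.449
vertex -2.011 -1.799 0.939
endloop
endfacet
facet normal 0.466 -0.804 0.370
outer loop
vertex -1.471 -1.244 1.464
vertex -2.011 -1.799 0.939
vertex -1.197 -1.482 0.601
endloop
endfacet
facet normal 0.904 -0.240 0.353
outer loop
vertex -1.471 -1.244 1.464
vertex -1.197 -1.482 0.601
vertex -1.082 -0.603 0.903
endloop
endfacet
facet normal 0.609 0.280 0.742
outer loop
vertex -1.471 -1.244 1.464
vertex -1.082 -0.603 0.903
vertex -1.824 -0.378 1.427
endloop
endfacet
facet normal -0.534 0.436 0.724
outer loop
vertex -2.398 -1.117 1.449
vertex -1.824 -0.378 1.427
vertex -2.583 -0.398 0.879
endloop
endfacet
facet normal -0.677 -0.647 0.352
outer loop
vertex -2.011 -1.799 0.939
vertex -2.398 -1.117 1.449
vertex -2.698 -1.277 0.577
endloop
endfacet
facet normal 0.238 -0.925 -0.295
outer loop
vertex -1.197 -1.482 0.601
vertex -2.011 -1.799 0.939
vertex -1.956 -1.502 0.053
endloop
endfacet
facet normal 0.946 -0.013 -0.323
outer loop
vertex -1.082 -0.603 0.903
vertex -1.197 -1.482 0.601
vertex -1.382 -0.763 0.031
endloop
endfacet
facet normal 0.468 0.829 0.307
outer loop
vertex -1.824 -0.378 1.427
vertex -1.082 -0.603 0.903
vertex -1.769 -0.081 0.541
endloop
endfacet
facet normal -0.854 -0.312 -0.416
outer loop
vertex -2.929 1.435 -4.933
vertex -3.22 1.598 -4.458
vertex -3.071 1.855 -4.956
endloop
endfacet
facet normal 0.600 0.160 -0.783
outer loop
vertex -2.929 1.435 -4.933
vertex -3.071 1.855 -4.956
vertex -1.34 2.282 -3.542
endloop
endfacet
facet normal -0.854 -0.311 -0.416
outer loop
vertex -3.071 1.855 -4.956
vertex -3.22 1.598 -4.458
vertex -3.3 2.124 -4.687
endloop
endfacet
facet normal 0.264 0.785 -0.560
outer loop
vertex -3.071 1.855 -4.956
vertex -3.3 2.124 -4.687
vertex -1.34 2.282 -3.542
endloop
endfacet
facet normal -0.854 -0.311 -0.416
outer loop
vertex -3.3 2.124 -4.687
vertex -3.22 1.598 -4.458
vertex -3.482 2.085 -4.284
endloop
endfacet
facet normal -0.108 0.993 0.047
outer loop
vertex -3.3 2.124 -4.687
vertex -3.482 2.085 -4.284
vertex -1.34 2.282 -3.542
endloop
endfacet
facet normal -0.855 -0.311 -0.416
outer loop
vertex -3.482 2.085 -4.284
vertex -3.22 1.598 -4.458
vertex -3.51 1.76 -3.983
endloop
endfacet
facet normal -0.299 0.662 0.687
outer loop
vertex -3.482 2.085 -4.284
vertex -3.51 1.76 -3.983
vertex -1.34 2.282 -3.542
endloop
endfacet
facet normal -0.855 -0.312 -0.415
outer loop
vertex -3.51 1.76 -3.983
vertex -3.22 1.598 -4.458
vertex -3.368 1.34 -3.96
endloop
endfacet
facet normal -0.196 -0.013 0.980
outer loop
vertex -3.51 1.76 -3.983
vertex -3.368 1.34 -3.96
vertex -1.34 2.282 -3.542
endloop
endfacet
facet normal -0.854 -0.312 -0.416
outer loop
vertex -3.368 1.34 -3.96
vertex -3.22 1.598 -4.458
vertex -3.139 1.071 -4.229
endloop
endfacet
facet normal 0.140 -0.638 0.757
outer loop
vertex -3.368 1.34 -3.96
vertex -3.139 1.071 -4.229
vertex -1.34 2.282 -3.542
endloop
endfacet
facet normal -0.854 -0.312 -0.416
outer loop
vertex -3.139 1.071 -4.229
vertex -3.22 1.598 -4.458
vertex -2.957 1.11 -4.632
endloop
endfacet
facet normal 0.512 -0.846 0.149
outer loop
vertex -3.139 1.071 -4.229
vertex -2.957 1.11 -4.632
vertex -1.34 2.282 -3.542
endloop
endfacet
facet normal -0.854 -0.312 -0.416
outer loop
vertex -2.957 1.11 -4.632
vertex -3.22 1.598 -4.458
vertex -2.929 1.435 -4.933
endloop
endfacet
facet normal 0.703 -0.515 -0.490
outer loop
vertex -2.957 1.11 -4.632
vertex -2.929 1.435 -4.933
vertex -1.34 2.282 -3.542
endloop
endfacet

endsolid


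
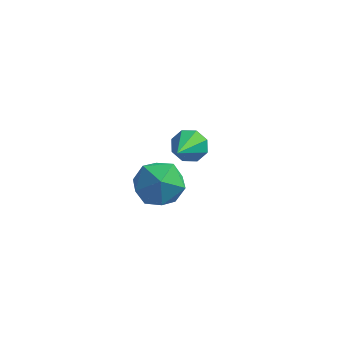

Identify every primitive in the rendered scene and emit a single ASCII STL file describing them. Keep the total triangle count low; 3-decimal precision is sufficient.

solid 
facet normal -0.031 0.848 -0.530
outer loop
vertex 0.304 1.607 -2.322
vertex -0.481 1.668 -2.179
vertex 0.182 1.922 -1.811
endloop
endfacet
facet normal 0.929 -0.171 0.327
outer loop
vertex 0.304 1.607 -2.322
vertex 0.182 1.922 -1.811
vertex -0.419 -0.028 -1.121
endloop
endfacet
facet normal -0.031 0.848 -0.529
outer loop
vertex 0.182 1.922 -1.811
vertex -0.481 1.668 -2.179
vertex -0.328 2.088 -1.515
endloop
endfacet
facet normal 0.530 0.133 0.838
outer loop
vertex 0.182 1.922 -1.811
vertex -0.328 2.088 -1.515
vertex -0.419 -0.028 -1.121
endloop
endfacet
facet normal -0.030 0.848 -0.529
outer loop
vertex -0.328 2.088 -1.515
vertex -0.481 1.668 -2.179
vertex -0.928 2.008 -1.609
endloop
endfacet
facet normal -0.176 0.188 0.966
outer loop
vertex -0.328 2.088 -1.515
vertex -0.928 2.008 -1.609
vertex -0.419 -0.028 -1.121
endloop
endfacet
facet normal -0.030 0.848 -0.529
outer loop
vertex -0.928 2.008 -1.609
vertex -0.481 1.668 -2.179
vertex -1.265 1.729 -2.037
endloop
endfacet
facet normal -0.772 -0.041 0.634
outer loop
vertex -0.928 2.008 -1.609
vertex -1.265 1.729 -2.037
vertex -0.419 -0.028 -1.121
endloop
endfacet
facet normal -0.030 0.848 -0.530
outer loop
vertex -1.265 1.729 -2.037
vertex -0.481 1.668 -2.179
vertex -1.144 1.414 -2.548
endloop
endfacet
facet normal -0.908 -0.416 0.041
outer loop
vertex -1.265 1.729 -2.037
vertex -1.144 1.414 -2.548
vertex -0.419 -0.028 -1.121
endloop
endfacet
facet normal -0.030 0.848 -0.529
outer loop
vertex -1.144 1.414 -2.548
vertex -0.481 1.668 -2.179
vertex -0.633 1.248 -2.843
endloop
endfacet
facet normal -0.507 -0.722 -0.472
outer loop
vertex -1.144 1.414 -2.548
vertex -0.633 1.248 -2.843
vertex -0.419 -0.028 -1.121
endloop
endfacet
facet normal -0.030 0.848 -0.529
outer loop
vertex -0.633 1.248 -2.843
vertex -0.481 1.668 -2.179
vertex -0.034 1.328 -2.749
endloop
endfacet
facet normal 0.198 -0.776 -0.599
outer loop
vertex -0.633 1.248 -2.843
vertex -0.034 1.328 -2.749
vertex -0.419 -0.028 -1.121
endloop
endfacet
facet normal -0.031 0.848 -0.530
outer loop
vertex -0.034 1.328 -2.749
vertex -0.481 1.668 -2.179
vertex 0.304 1.607 -2.322
endloop
endfacet
facet normal 0.792 -0.548 -0.269
outer loop
vertex -0.034 1.328 -2.749
vertex 0.304 1.607 -2.322
vertex -0.419 -0.028 -1.121
endloop
endfacet
facet normal -0.830 0.415 0.372
outer loop
vertex -1.04 -3.294 0.021
vertex -0.612 -3.387 1.08
vertex -0.415 -2.441 0.464
endloop
endfacet
facet normal -0.696 0.659 -0.286
outer loop
vertex -1.04 -3.294 0.021
vertex -0.415 -2.441 0.464
vertex -0.264 -2.755 -0.628
endloop
endfacet
facet normal -0.678 0.099 -0.728
outer loop
vertex -1.04 -3.294 0.021
vertex -0.264 -2.755 -0.628
vertex -0.368 -3.895 -0.686
endloop
endfacet
facet normal -0.801 -0.490 -0.344
outer loop
vertex -1.04 -3.294 0.021
vertex -0.368 -3.895 -0.686
vertex -0.583 -4.285 0.37
endloop
endfacet
facet normal -0.895 -0.294 0.336
outer loop
vertex -1.04 -3.294 0.021
vertex -0.583 -4.285 0.37
vertex -0.612 -3.387 1.08
endloop
endfacet
facet normal -0.049 0.958 -0.282
outer loop
vertex -0.264 -2.755 -0.628
vertex -0.415 -2.441 0.464
vertex 0.643 -2.515 0.03
endloop
endfacet
facet normal -0.266 0.564 0.782
outer loop
vertex -0.415 -2.441 0.464
vertex -0.612 -3.387 1.08
vertex 0.428 -2.905 1.086
endloop
endfacet
facet normal -0.370 -0.584 0.723
outer loop
vertex -0.612 -3.387 1.08
vertex -0.583 -4.285 0.37
vertex 0.324 -4.045 1.028
endloop
endfacet
facet normal -0.218 -0.900 -0.377
outer loop
vertex -0.583 -4.285 0.37
vertex -0.368 -3.895 -0.686
vertex 0.475 -4.359 -0.064
endloop
endfacet
facet normal -0.019 0.052 -0.998
outer loop
vertex -0.368 -3.895 -0.686
vertex -0.264 -2.755 -0.628
vertex 0.672 -3.413 -0.68
endloop
endfacet
facet normal 0.801 0.490 0.344
outer loop
vertex 1.1 -3.506 0.379
vertex 0.643 -2.515 0.03
vertex 0.428 -2.905 1.086
endloop
endfacet
facet normal 0.678 -0.099 0.728
outer loop
vertex 1.1 -3.506 0.379
vertex 0.428 -2.905 1.086
vertex 0.324 -4.045 1.028
endloop
endfacet
facet normal 0.696 -0.659 0.286
outer loop
vertex 1.1 -3.506 0.379
vertex 0.324 -4.045 1.028
vertex 0.475 -4.359 -0.064
endloop
endfacet
facet normal 0.830 -0.415 -0.372
outer loop
vertex 1.1 -3.506 0.379
vertex 0.475 -4.359 -0.064
vertex 0.672 -3.413 -0.68
endloop
endfacet
facet normal 0.895 0.294 -0.336
outer loop
vertex 1.1 -3.506 0.379
vertex 0.672 -3.413 -0.68
vertex 0.643 -2.515 0.03
endloop
endfacet
facet normal 0.218 0.900 0.377
outer loop
vertex 0.428 -2.905 1.086
vertex 0.643 -2.515 0.03
vertex -0.415 -2.441 0.464
endloop
endfacet
facet normal 0.019 -0.052 0.998
outer loop
vertex 0.324 -4.045 1.028
vertex 0.428 -2.905 1.086
vertex -0.612 -3.387 1.08
endloop
endfacet
facet normal 0.049 -0.958 0.282
outer loop
vertex 0.475 -4.359 -0.064
vertex 0.324 -4.045 1.028
vertex -0.583 -4.285 0.37
endloop
endfacet
facet normal 0.266 -0.564 -0.782
outer loop
vertex 0.672 -3.413 -0.68
vertex 0.475 -4.359 -0.064
vertex -0.368 -3.895 -0.686
endloop
endfacet
facet normal 0.370 0.584 -0.723
outer loop
vertex 0.643 -2.515 0.03
vertex 0.672 -3.413 -0.68
vertex -0.264 -2.755 -0.628
endloop
endfacet

endsolid


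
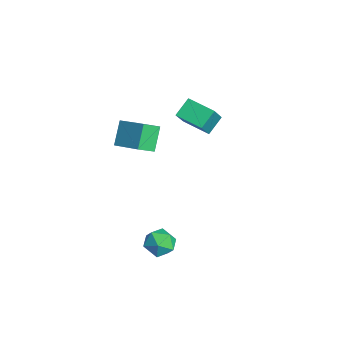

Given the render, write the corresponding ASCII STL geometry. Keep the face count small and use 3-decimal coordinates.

solid 
facet normal -0.546 0.344 0.764
outer loop
vertex -4.223 -2.586 2.331
vertex -2.483 -1.517 3.094
vertex -4.589 -1.433 1.55
endloop
endfacet
facet normal -0.798 -0.490 -0.350
outer loop
vertex -3.557 -2.083 0.106
vertex -4.223 -2.586 2.331
vertex -4.589 -1.433 1.55
endloop
endfacet
facet normal -0.546 0.344 0.764
outer loop
vertex -4.589 -1.433 1.55
vertex -2.483 -1.517 3.094
vertex -2.849 -0.364 2.313
endloop
endfacet
facet normal -0.254 0.801 -0.542
outer loop
vertex -2.849 -0.364 2.313
vertex -3.557 -2.083 0.106
vertex -4.589 -1.433 1.55
endloop
endfacet
facet normal 0.254 -0.801 0.542
outer loop
vertex -4.223 -2.586 2.331
vertex -1.451 -2.167 1.65
vertex -2.483 -1.517 3.094
endloop
endfacet
facet normal -0.798 -0.490 -0.350
outer loop
vertex -3.191 -3.236 0.887
vertex -4.223 -2.586 2.331
vertex -3.557 -2.083 0.106
endloop
endfacet
facet normal 0.254 -0.801 0.542
outer loop
vertex -3.191 -3.236 0.887
vertex -1.451 -2.167 1.65
vertex -4.223 -2.586 2.331
endloop
endfacet
facet normal 0.798 0.490 0.350
outer loop
vertex -2.483 -1.517 3.094
vertex -1.451 -2.167 1.65
vertex -2.849 -0.364 2.313
endloop
endfacet
facet normal -0.254 0.801 -0.542
outer loop
vertex -1.817 -1.014 0.869
vertex -3.557 -2.083 0.106
vertex -2.849 -0.364 2.313
endloop
endfacet
facet normal 0.798 0.490 0.350
outer loop
vertex -2.849 -0.364 2.313
vertex -1.451 -2.167 1.65
vertex -1.817 -1.014 0.869
endloop
endfacet
facet normal 0.546 -0.344 -0.764
outer loop
vertex -1.817 -1.014 0.869
vertex -3.191 -3.236 0.887
vertex -3.557 -2.083 0.106
endloop
endfacet
facet normal 0.546 -0.344 -0.764
outer loop
vertex -1.451 -2.167 1.65
vertex -3.191 -3.236 0.887
vertex -1.817 -1.014 0.869
endloop
endfacet
facet normal -0.516 0.382 -0.767
outer loop
vertex -3.05 1.992 3.747
vertex -1.604 3.218 3.385
vertex -2.439 1.005 2.844
endloop
endfacet
facet normal -0.749 -0.635 0.187
outer loop
vertex -1.356 0.202 4.455
vertex -3.05 1.992 3.747
vertex -2.439 1.005 2.844
endloop
endfacet
facet normal -0.515 0.382 -0.767
outer loop
vertex -2.439 1.005 2.844
vertex -1.604 3.218 3.385
vertex -0.993 2.231 2.483
endloop
endfacet
facet normal 0.416 -0.671 -0.614
outer loop
vertex -0.993 2.231 2.483
vertex -1.356 0.202 4.455
vertex -2.439 1.005 2.844
endloop
endfacet
facet normal -0.415 0.671 0.614
outer loop
vertex -3.05 1.992 3.747
vertex -0.521 2.415 4.996
vertex -1.604 3.218 3.385
endloop
endfacet
facet normal -0.749 -0.635 0.187
outer loop
vertex -1.967 1.189 5.357
vertex -3.05 1.992 3.747
vertex -1.356 0.202 4.455
endloop
endfacet
facet normal -0.416 0.671 0.614
outer loop
vertex -1.967 1.189 5.357
vertex -0.521 2.415 4.996
vertex -3.05 1.992 3.747
endloop
endfacet
facet normal 0.749 0.635 -0.187
outer loop
vertex -1.604 3.218 3.385
vertex -0.521 2.415 4.996
vertex -0.993 2.231 2.483
endloop
endfacet
facet normal 0.415 -0.671 -0.614
outer loop
vertex 0.09 1.428 4.093
vertex -1.356 0.202 4.455
vertex -0.993 2.231 2.483
endloop
endfacet
facet normal 0.749 0.635 -0.187
outer loop
vertex -0.993 2.231 2.483
vertex -0.521 2.415 4.996
vertex 0.09 1.428 4.093
endloop
endfacet
facet normal 0.516 -0.382 0.767
outer loop
vertex 0.09 1.428 4.093
vertex -1.967 1.189 5.357
vertex -1.356 0.202 4.455
endloop
endfacet
facet normal 0.516 -0.382 0.767
outer loop
vertex -0.521 2.415 4.996
vertex -1.967 1.189 5.357
vertex 0.09 1.428 4.093
endloop
endfacet
facet normal -0.301 0.200 0.932
outer loop
vertex 1.847 -1.541 -3.423
vertex 2.463 -2.413 -3.037
vertex 2.926 -1.379 -3.11
endloop
endfacet
facet normal -0.276 0.796 0.539
outer loop
vertex 1.847 -1.541 -3.423
vertex 2.926 -1.379 -3.11
vertex 2.526 -0.881 -4.049
endloop
endfacet
facet normal -0.707 0.706 -0.022
outer loop
vertex 1.847 -1.541 -3.423
vertex 2.526 -0.881 -4.049
vertex 1.816 -1.608 -4.556
endloop
endfacet
facet normal -0.998 0.057 0.024
outer loop
vertex 1.847 -1.541 -3.423
vertex 1.816 -1.608 -4.556
vertex 1.777 -2.555 -3.93
endloop
endfacet
facet normal -0.747 -0.256 0.614
outer loop
vertex 1.847 -1.541 -3.423
vertex 1.777 -2.555 -3.93
vertex 2.463 -2.413 -3.037
endloop
endfacet
facet normal 0.390 0.872 0.296
outer loop
vertex 2.526 -0.881 -4.049
vertex 2.926 -1.379 -3.11
vertex 3.563 -1.345 -4.05
endloop
endfacet
facet normal 0.350 -0.091 0.932
outer loop
vertex 2.926 -1.379 -3.11
vertex 2.463 -2.413 -3.037
vertex 3.524 -2.292 -3.424
endloop
endfacet
facet normal -0.371 -0.830 0.417
outer loop
vertex 2.463 -2.413 -3.037
vertex 1.777 -2.555 -3.93
vertex 2.814 -3.019 -3.931
endloop
endfacet
facet normal -0.778 -0.324 -0.539
outer loop
vertex 1.777 -2.555 -3.93
vertex 1.816 -1.608 -4.556
vertex 2.414 -2.521 -4.87
endloop
endfacet
facet normal -0.307 0.728 -0.614
outer loop
vertex 1.816 -1.608 -4.556
vertex 2.526 -0.881 -4.049
vertex 2.877 -1.487 -4.943
endloop
endfacet
facet normal 0.998 -0.057 -0.024
outer loop
vertex 3.493 -2.359 -4.557
vertex 3.563 -1.345 -4.05
vertex 3.524 -2.292 -3.424
endloop
endfacet
facet normal 0.707 -0.706 0.022
outer loop
vertex 3.493 -2.359 -4.557
vertex 3.524 -2.292 -3.424
vertex 2.814 -3.019 -3.931
endloop
endfacet
facet normal 0.276 -0.796 -0.539
outer loop
vertex 3.493 -2.359 -4.557
vertex 2.814 -3.019 -3.931
vertex 2.414 -2.521 -4.87
endloop
endfacet
facet normal 0.301 -0.200 -0.932
outer loop
vertex 3.493 -2.359 -4.557
vertex 2.414 -2.521 -4.87
vertex 2.877 -1.487 -4.943
endloop
endfacet
facet normal 0.747 0.256 -0.614
outer loop
vertex 3.493 -2.359 -4.557
vertex 2.877 -1.487 -4.943
vertex 3.563 -1.345 -4.05
endloop
endfacet
facet normal 0.778 0.324 0.539
outer loop
vertex 3.524 -2.292 -3.424
vertex 3.563 -1.345 -4.05
vertex 2.926 -1.379 -3.11
endloop
endfacet
facet normal 0.307 -0.728 0.614
outer loop
vertex 2.814 -3.019 -3.931
vertex 3.524 -2.292 -3.424
vertex 2.463 -2.413 -3.037
endloop
endfacet
facet normal -0.390 -0.872 -0.296
outer loop
vertex 2.414 -2.521 -4.87
vertex 2.814 -3.019 -3.931
vertex 1.777 -2.555 -3.93
endloop
endfacet
facet normal -0.350 0.091 -0.932
outer loop
vertex 2.877 -1.487 -4.943
vertex 2.414 -2.521 -4.87
vertex 1.816 -1.608 -4.556
endloop
endfacet
facet normal 0.371 0.830 -0.417
outer loop
vertex 3.563 -1.345 -4.05
vertex 2.877 -1.487 -4.943
vertex 2.526 -0.881 -4.049
endloop
endfacet

endsolid


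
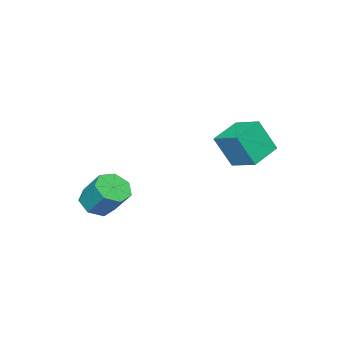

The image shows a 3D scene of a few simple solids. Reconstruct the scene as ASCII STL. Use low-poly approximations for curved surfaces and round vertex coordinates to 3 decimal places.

solid 
facet normal -0.058 -0.627 -0.777
outer loop
vertex 4.282 -3.365 -0.966
vertex 3.391 -3.563 -0.74
vertex 3.716 -2.888 -1.309
endloop
endfacet
facet normal 0.718 0.515 -0.468
outer loop
vertex 4.282 -3.365 -0.966
vertex 3.716 -2.888 -1.309
vertex 4.38 -2.3 0.355
endloop
endfacet
facet normal 0.718 0.515 -0.468
outer loop
vertex 4.38 -2.3 0.355
vertex 3.716 -2.888 -1.309
vertex 3.814 -1.823 0.012
endloop
endfacet
facet normal 0.058 0.627 0.777
outer loop
vertex 4.38 -2.3 0.355
vertex 3.814 -1.823 0.012
vertex 3.489 -2.497 0.58
endloop
endfacet
facet normal -0.058 -0.627 -0.777
outer loop
vertex 3.716 -2.888 -1.309
vertex 3.391 -3.563 -0.74
vertex 2.906 -2.919 -1.224
endloop
endfacet
facet normal -0.095 0.778 -0.621
outer loop
vertex 3.716 -2.888 -1.309
vertex 2.906 -2.919 -1.224
vertex 3.814 -1.823 0.012
endloop
endfacet
facet normal -0.094 0.778 -0.621
outer loop
vertex 3.814 -1.823 0.012
vertex 2.906 -2.919 -1.224
vertex 3.003 -1.853 0.097
endloop
endfacet
facet normal 0.058 0.627 0.777
outer loop
vertex 3.814 -1.823 0.012
vertex 3.003 -1.853 0.097
vertex 3.489 -2.497 0.58
endloop
endfacet
facet normal -0.057 -0.627 -0.777
outer loop
vertex 2.906 -2.919 -1.224
vertex 3.391 -3.563 -0.74
vertex 2.46 -3.435 -0.775
endloop
endfacet
facet normal -0.836 0.456 -0.306
outer loop
vertex 2.906 -2.919 -1.224
vertex 2.46 -3.435 -0.775
vertex 3.003 -1.853 0.097
endloop
endfacet
facet normal -0.836 0.455 -0.305
outer loop
vertex 3.003 -1.853 0.097
vertex 2.46 -3.435 -0.775
vertex 2.558 -2.369 0.546
endloop
endfacet
facet normal 0.058 0.627 0.777
outer loop
vertex 3.003 -1.853 0.097
vertex 2.558 -2.369 0.546
vertex 3.489 -2.497 0.58
endloop
endfacet
facet normal -0.057 -0.627 -0.777
outer loop
vertex 2.46 -3.435 -0.775
vertex 3.391 -3.563 -0.74
vertex 2.716 -4.047 -0.3
endloop
endfacet
facet normal -0.948 -0.210 0.240
outer loop
vertex 2.46 -3.435 -0.775
vertex 2.716 -4.047 -0.3
vertex 2.558 -2.369 0.546
endloop
endfacet
facet normal -0.948 -0.210 0.240
outer loop
vertex 2.558 -2.369 0.546
vertex 2.716 -4.047 -0.3
vertex 2.814 -2.981 1.021
endloop
endfacet
facet normal 0.058 0.627 0.777
outer loop
vertex 2.558 -2.369 0.546
vertex 2.814 -2.981 1.021
vertex 3.489 -2.497 0.58
endloop
endfacet
facet normal -0.057 -0.627 -0.777
outer loop
vertex 2.716 -4.047 -0.3
vertex 3.391 -3.563 -0.74
vertex 3.48 -4.294 -0.157
endloop
endfacet
facet normal -0.345 -0.718 0.605
outer loop
vertex 2.716 -4.047 -0.3
vertex 3.48 -4.294 -0.157
vertex 2.814 -2.981 1.021
endloop
endfacet
facet normal -0.346 -0.718 0.604
outer loop
vertex 2.814 -2.981 1.021
vertex 3.48 -4.294 -0.157
vertex 3.578 -3.229 1.164
endloop
endfacet
facet normal 0.058 0.627 0.777
outer loop
vertex 2.814 -2.981 1.021
vertex 3.578 -3.229 1.164
vertex 3.489 -2.497 0.58
endloop
endfacet
facet normal -0.058 -0.627 -0.777
outer loop
vertex 3.48 -4.294 -0.157
vertex 3.391 -3.563 -0.74
vertex 4.177 -3.991 -0.453
endloop
endfacet
facet normal 0.516 -0.685 0.514
outer loop
vertex 3.48 -4.294 -0.157
vertex 4.177 -3.991 -0.453
vertex 3.578 -3.229 1.164
endloop
endfacet
facet normal 0.517 -0.685 0.514
outer loop
vertex 3.578 -3.229 1.164
vertex 4.177 -3.991 -0.453
vertex 4.275 -2.925 0.868
endloop
endfacet
facet normal 0.057 0.627 0.777
outer loop
vertex 3.578 -3.229 1.164
vertex 4.275 -2.925 0.868
vertex 3.489 -2.497 0.58
endloop
endfacet
facet normal -0.058 -0.627 -0.777
outer loop
vertex 4.177 -3.991 -0.453
vertex 3.391 -3.563 -0.74
vertex 4.282 -3.365 -0.966
endloop
endfacet
facet normal 0.990 -0.136 0.036
outer loop
vertex 4.177 -3.991 -0.453
vertex 4.282 -3.365 -0.966
vertex 4.275 -2.925 0.868
endloop
endfacet
facet normal 0.990 -0.136 0.036
outer loop
vertex 4.275 -2.925 0.868
vertex 4.282 -3.365 -0.966
vertex 4.38 -2.3 0.355
endloop
endfacet
facet normal 0.057 0.628 0.776
outer loop
vertex 4.275 -2.925 0.868
vertex 4.38 -2.3 0.355
vertex 3.489 -2.497 0.58
endloop
endfacet
facet normal -0.963 0.034 0.266
outer loop
vertex -2.794 -0.371 2.936
vertex -2.579 1.09 3.526
vertex -3.229 0.369 1.263
endloop
endfacet
facet normal -0.136 -0.919 -0.371
outer loop
vertex -1.601 0.31 0.814
vertex -2.794 -0.371 2.936
vertex -3.229 0.369 1.263
endloop
endfacet
facet normal -0.963 0.034 0.266
outer loop
vertex -3.229 0.369 1.263
vertex -2.579 1.09 3.526
vertex -3.014 1.829 1.853
endloop
endfacet
facet normal -0.231 0.394 -0.890
outer loop
vertex -3.014 1.829 1.853
vertex -1.601 0.31 0.814
vertex -3.229 0.369 1.263
endloop
endfacet
facet normal 0.231 -0.393 0.890
outer loop
vertex -2.794 -0.371 2.936
vertex -0.951 1.031 3.077
vertex -2.579 1.09 3.526
endloop
endfacet
facet normal -0.135 -0.919 -0.371
outer loop
vertex -1.166 -0.429 2.487
vertex -2.794 -0.371 2.936
vertex -1.601 0.31 0.814
endloop
endfacet
facet normal 0.231 -0.394 0.890
outer loop
vertex -1.166 -0.429 2.487
vertex -0.951 1.031 3.077
vertex -2.794 -0.371 2.936
endloop
endfacet
facet normal 0.136 0.919 0.371
outer loop
vertex -2.579 1.09 3.526
vertex -0.951 1.031 3.077
vertex -3.014 1.829 1.853
endloop
endfacet
facet normal -0.231 0.393 -0.890
outer loop
vertex -1.386 1.771 1.404
vertex -1.601 0.31 0.814
vertex -3.014 1.829 1.853
endloop
endfacet
facet normal 0.135 0.919 0.371
outer loop
vertex -3.014 1.829 1.853
vertex -0.951 1.031 3.077
vertex -1.386 1.771 1.404
endloop
endfacet
facet normal 0.963 -0.034 -0.266
outer loop
vertex -1.386 1.771 1.404
vertex -1.166 -0.429 2.487
vertex -1.601 0.31 0.814
endloop
endfacet
facet normal 0.963 -0.034 -0.266
outer loop
vertex -0.951 1.031 3.077
vertex -1.166 -0.429 2.487
vertex -1.386 1.771 1.404
endloop
endfacet

endsolid


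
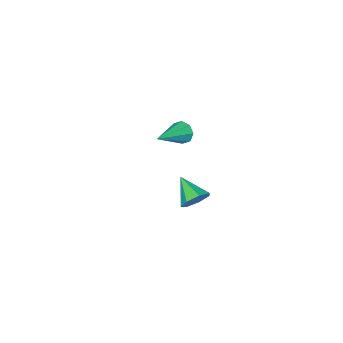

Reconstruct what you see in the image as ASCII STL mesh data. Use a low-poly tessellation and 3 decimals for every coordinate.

solid 
facet normal 0.110 0.863 -0.493
outer loop
vertex 0.436 3.125 -2.705
vertex -0.219 3.0 -3.07
vertex -0.105 3.362 -2.411
endloop
endfacet
facet normal 0.462 -0.045 0.886
outer loop
vertex 0.436 3.125 -2.705
vertex -0.105 3.362 -2.411
vertex -0.381 1.74 -2.35
endloop
endfacet
facet normal 0.110 0.863 -0.493
outer loop
vertex -0.105 3.362 -2.411
vertex -0.219 3.0 -3.07
vertex -0.732 3.326 -2.614
endloop
endfacet
facet normal -0.311 0.089 0.946
outer loop
vertex -0.105 3.362 -2.411
vertex -0.732 3.326 -2.614
vertex -0.381 1.74 -2.35
endloop
endfacet
facet normal 0.110 0.863 -0.493
outer loop
vertex -0.732 3.326 -2.614
vertex -0.219 3.0 -3.07
vertex -0.973 3.045 -3.159
endloop
endfacet
facet normal -0.884 -0.120 0.453
outer loop
vertex -0.732 3.326 -2.614
vertex -0.973 3.045 -3.159
vertex -0.381 1.74 -2.35
endloop
endfacet
facet normal 0.110 0.863 -0.493
outer loop
vertex -0.973 3.045 -3.159
vertex -0.219 3.0 -3.07
vertex -0.646 2.73 -3.638
endloop
endfacet
facet normal -0.827 -0.515 -0.226
outer loop
vertex -0.973 3.045 -3.159
vertex -0.646 2.73 -3.638
vertex -0.381 1.74 -2.35
endloop
endfacet
facet normal 0.110 0.863 -0.493
outer loop
vertex -0.646 2.73 -3.638
vertex -0.219 3.0 -3.07
vertex 0.002 2.618 -3.689
endloop
endfacet
facet normal -0.183 -0.797 -0.575
outer loop
vertex -0.646 2.73 -3.638
vertex 0.002 2.618 -3.689
vertex -0.381 1.74 -2.35
endloop
endfacet
facet normal 0.111 0.863 -0.493
outer loop
vertex 0.002 2.618 -3.689
vertex -0.219 3.0 -3.07
vertex 0.483 2.794 -3.273
endloop
endfacet
facet normal 0.565 -0.755 -0.334
outer loop
vertex 0.002 2.618 -3.689
vertex 0.483 2.794 -3.273
vertex -0.381 1.74 -2.35
endloop
endfacet
facet normal 0.110 0.863 -0.494
outer loop
vertex 0.483 2.794 -3.273
vertex -0.219 3.0 -3.07
vertex 0.436 3.125 -2.705
endloop
endfacet
facet normal 0.850 -0.421 0.316
outer loop
vertex 0.483 2.794 -3.273
vertex 0.436 3.125 -2.705
vertex -0.381 1.74 -2.35
endloop
endfacet
facet normal -0.912 -0.172 -0.372
outer loop
vertex 1.405 3.444 2.457
vertex 1.163 3.666 2.948
vertex 1.333 3.888 2.428
endloop
endfacet
facet normal 0.626 0.051 -0.778
outer loop
vertex 1.405 3.444 2.457
vertex 1.333 3.888 2.428
vertex 2.797 3.974 3.612
endloop
endfacet
facet normal -0.912 -0.173 -0.372
outer loop
vertex 1.333 3.888 2.428
vertex 1.163 3.666 2.948
vertex 1.161 4.203 2.703
endloop
endfacet
facet normal 0.413 0.716 -0.562
outer loop
vertex 1.333 3.888 2.428
vertex 1.161 4.203 2.703
vertex 2.797 3.974 3.612
endloop
endfacet
facet normal -0.913 -0.172 -0.370
outer loop
vertex 1.161 4.203 2.703
vertex 1.163 3.666 2.948
vertex 0.991 4.203 3.122
endloop
endfacet
facet normal 0.113 0.992 0.046
outer loop
vertex 1.161 4.203 2.703
vertex 0.991 4.203 3.122
vertex 2.797 3.974 3.612
endloop
endfacet
facet normal -0.913 -0.172 -0.371
outer loop
vertex 0.991 4.203 3.122
vertex 1.163 3.666 2.948
vertex 0.922 3.888 3.438
endloop
endfacet
facet normal -0.097 0.715 0.692
outer loop
vertex 0.991 4.203 3.122
vertex 0.922 3.888 3.438
vertex 2.797 3.974 3.612
endloop
endfacet
facet normal -0.913 -0.172 -0.371
outer loop
vertex 0.922 3.888 3.438
vertex 1.163 3.666 2.948
vertex 0.994 3.443 3.467
endloop
endfacet
facet normal -0.095 0.049 0.994
outer loop
vertex 0.922 3.888 3.438
vertex 0.994 3.443 3.467
vertex 2.797 3.974 3.612
endloop
endfacet
facet normal -0.913 -0.172 -0.371
outer loop
vertex 0.994 3.443 3.467
vertex 1.163 3.666 2.948
vertex 1.165 3.129 3.192
endloop
endfacet
facet normal 0.119 -0.617 0.778
outer loop
vertex 0.994 3.443 3.467
vertex 1.165 3.129 3.192
vertex 2.797 3.974 3.612
endloop
endfacet
facet normal -0.913 -0.172 -0.371
outer loop
vertex 1.165 3.129 3.192
vertex 1.163 3.666 2.948
vertex 1.335 3.129 2.774
endloop
endfacet
facet normal 0.418 -0.892 0.170
outer loop
vertex 1.165 3.129 3.192
vertex 1.335 3.129 2.774
vertex 2.797 3.974 3.612
endloop
endfacet
facet normal -0.912 -0.172 -0.372
outer loop
vertex 1.335 3.129 2.774
vertex 1.163 3.666 2.948
vertex 1.405 3.444 2.457
endloop
endfacet
facet normal 0.628 -0.617 -0.474
outer loop
vertex 1.335 3.129 2.774
vertex 1.405 3.444 2.457
vertex 2.797 3.974 3.612
endloop
endfacet

endsolid


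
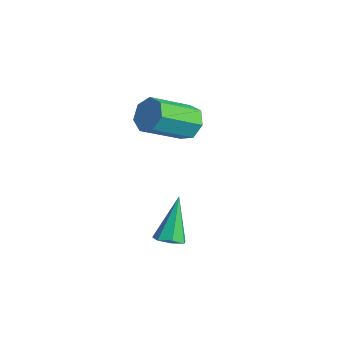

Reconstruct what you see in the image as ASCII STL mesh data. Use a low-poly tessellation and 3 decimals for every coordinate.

solid 
facet normal 0.330 -0.348 -0.878
outer loop
vertex 2.655 -2.826 -1.933
vertex 2.088 -2.667 -2.209
vertex 2.626 -2.306 -2.15
endloop
endfacet
facet normal 0.816 0.261 0.516
outer loop
vertex 2.655 -2.826 -1.933
vertex 2.626 -2.306 -2.15
vertex 1.412 -1.953 -0.411
endloop
endfacet
facet normal 0.330 -0.349 -0.877
outer loop
vertex 2.626 -2.306 -2.15
vertex 2.088 -2.667 -2.209
vertex 2.192 -2.058 -2.412
endloop
endfacet
facet normal 0.435 0.892 0.123
outer loop
vertex 2.626 -2.306 -2.15
vertex 2.192 -2.058 -2.412
vertex 1.412 -1.953 -0.411
endloop
endfacet
facet normal 0.330 -0.349 -0.877
outer loop
vertex 2.192 -2.058 -2.412
vertex 2.088 -2.667 -2.209
vertex 1.68 -2.269 -2.521
endloop
endfacet
facet normal -0.341 0.922 -0.181
outer loop
vertex 2.192 -2.058 -2.412
vertex 1.68 -2.269 -2.521
vertex 1.412 -1.953 -0.411
endloop
endfacet
facet normal 0.330 -0.349 -0.877
outer loop
vertex 1.68 -2.269 -2.521
vertex 2.088 -2.667 -2.209
vertex 1.476 -2.779 -2.395
endloop
endfacet
facet normal -0.929 0.330 -0.167
outer loop
vertex 1.68 -2.269 -2.521
vertex 1.476 -2.779 -2.395
vertex 1.412 -1.953 -0.411
endloop
endfacet
facet normal 0.330 -0.348 -0.877
outer loop
vertex 1.476 -2.779 -2.395
vertex 2.088 -2.667 -2.209
vertex 1.733 -3.205 -2.129
endloop
endfacet
facet normal -0.886 -0.438 0.154
outer loop
vertex 1.476 -2.779 -2.395
vertex 1.733 -3.205 -2.129
vertex 1.412 -1.953 -0.411
endloop
endfacet
facet normal 0.329 -0.348 -0.878
outer loop
vertex 1.733 -3.205 -2.129
vertex 2.088 -2.667 -2.209
vertex 2.258 -3.226 -1.924
endloop
endfacet
facet normal -0.243 -0.805 0.541
outer loop
vertex 1.733 -3.205 -2.129
vertex 2.258 -3.226 -1.924
vertex 1.412 -1.953 -0.411
endloop
endfacet
facet normal 0.330 -0.347 -0.878
outer loop
vertex 2.258 -3.226 -1.924
vertex 2.088 -2.667 -2.209
vertex 2.655 -2.826 -1.933
endloop
endfacet
facet normal 0.513 -0.494 0.702
outer loop
vertex 2.258 -3.226 -1.924
vertex 2.655 -2.826 -1.933
vertex 1.412 -1.953 -0.411
endloop
endfacet
facet normal -0.079 0.852 -0.518
outer loop
vertex 0.091 -0.355 2.313
vertex -0.663 -0.584 2.051
vertex -0.46 -0.152 2.73
endloop
endfacet
facet normal 0.639 0.442 0.629
outer loop
vertex 0.091 -0.355 2.313
vertex -0.46 -0.152 2.73
vertex 0.256 -2.126 3.391
endloop
endfacet
facet normal 0.639 0.442 0.629
outer loop
vertex 0.256 -2.126 3.391
vertex -0.46 -0.152 2.73
vertex -0.295 -1.923 3.808
endloop
endfacet
facet normal 0.079 -0.851 0.519
outer loop
vertex 0.256 -2.126 3.391
vertex -0.295 -1.923 3.808
vertex -0.497 -2.356 3.129
endloop
endfacet
facet normal -0.080 0.852 -0.518
outer loop
vertex -0.46 -0.152 2.73
vertex -0.663 -0.584 2.051
vertex -1.164 -0.275 2.636
endloop
endfacet
facet normal -0.199 0.496 0.845
outer loop
vertex -0.46 -0.152 2.73
vertex -1.164 -0.275 2.636
vertex -0.295 -1.923 3.808
endloop
endfacet
facet normal -0.200 0.496 0.845
outer loop
vertex -0.295 -1.923 3.808
vertex -1.164 -0.275 2.636
vertex -0.998 -2.046 3.714
endloop
endfacet
facet normal 0.079 -0.851 0.519
outer loop
vertex -0.295 -1.923 3.808
vertex -0.998 -2.046 3.714
vertex -0.497 -2.356 3.129
endloop
endfacet
facet normal -0.080 0.852 -0.518
outer loop
vertex -1.164 -0.275 2.636
vertex -0.663 -0.584 2.051
vertex -1.49 -0.631 2.101
endloop
endfacet
facet normal -0.888 0.175 0.425
outer loop
vertex -1.164 -0.275 2.636
vertex -1.49 -0.631 2.101
vertex -0.998 -2.046 3.714
endloop
endfacet
facet normal -0.888 0.175 0.425
outer loop
vertex -0.998 -2.046 3.714
vertex -1.49 -0.631 2.101
vertex -1.324 -2.402 3.179
endloop
endfacet
facet normal 0.079 -0.851 0.519
outer loop
vertex -0.998 -2.046 3.714
vertex -1.324 -2.402 3.179
vertex -0.497 -2.356 3.129
endloop
endfacet
facet normal -0.080 0.851 -0.519
outer loop
vertex -1.49 -0.631 2.101
vertex -0.663 -0.584 2.051
vertex -1.193 -0.952 1.529
endloop
endfacet
facet normal -0.907 -0.277 -0.316
outer loop
vertex -1.49 -0.631 2.101
vertex -1.193 -0.952 1.529
vertex -1.324 -2.402 3.179
endloop
endfacet
facet normal -0.908 -0.276 -0.315
outer loop
vertex -1.324 -2.402 3.179
vertex -1.193 -0.952 1.529
vertex -1.028 -2.723 2.607
endloop
endfacet
facet normal 0.079 -0.851 0.519
outer loop
vertex -1.324 -2.402 3.179
vertex -1.028 -2.723 2.607
vertex -0.497 -2.356 3.129
endloop
endfacet
facet normal -0.080 0.851 -0.519
outer loop
vertex -1.193 -0.952 1.529
vertex -0.663 -0.584 2.051
vertex -0.497 -0.996 1.35
endloop
endfacet
facet normal -0.243 -0.521 -0.818
outer loop
vertex -1.193 -0.952 1.529
vertex -0.497 -0.996 1.35
vertex -1.028 -2.723 2.607
endloop
endfacet
facet normal -0.243 -0.521 -0.818
outer loop
vertex -1.028 -2.723 2.607
vertex -0.497 -0.996 1.35
vertex -0.331 -2.767 2.428
endloop
endfacet
facet normal 0.079 -0.852 0.518
outer loop
vertex -1.028 -2.723 2.607
vertex -0.331 -2.767 2.428
vertex -0.497 -2.356 3.129
endloop
endfacet
facet normal -0.080 0.851 -0.519
outer loop
vertex -0.497 -0.996 1.35
vertex -0.663 -0.584 2.051
vertex 0.074 -0.73 1.698
endloop
endfacet
facet normal 0.603 -0.373 -0.705
outer loop
vertex -0.497 -0.996 1.35
vertex 0.074 -0.73 1.698
vertex -0.331 -2.767 2.428
endloop
endfacet
facet normal 0.603 -0.373 -0.705
outer loop
vertex -0.331 -2.767 2.428
vertex 0.074 -0.73 1.698
vertex 0.24 -2.501 2.776
endloop
endfacet
facet normal 0.081 -0.851 0.518
outer loop
vertex -0.331 -2.767 2.428
vertex 0.24 -2.501 2.776
vertex -0.497 -2.356 3.129
endloop
endfacet
facet normal -0.079 0.852 -0.517
outer loop
vertex 0.074 -0.73 1.698
vertex -0.663 -0.584 2.051
vertex 0.091 -0.355 2.313
endloop
endfacet
facet normal 0.997 0.056 -0.062
outer loop
vertex 0.074 -0.73 1.698
vertex 0.091 -0.355 2.313
vertex 0.24 -2.501 2.776
endloop
endfacet
facet normal 0.997 0.056 -0.060
outer loop
vertex 0.24 -2.501 2.776
vertex 0.091 -0.355 2.313
vertex 0.256 -2.126 3.391
endloop
endfacet
facet normal 0.080 -0.852 0.517
outer loop
vertex 0.24 -2.501 2.776
vertex 0.256 -2.126 3.391
vertex -0.497 -2.356 3.129
endloop
endfacet

endsolid
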